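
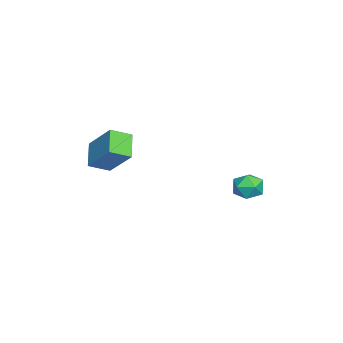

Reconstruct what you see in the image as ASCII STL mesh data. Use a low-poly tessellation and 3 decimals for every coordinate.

solid 
facet normal -0.732 0.602 0.318
outer loop
vertex -1.848 4.038 -2.93
vertex -1.922 3.544 -2.164
vertex -1.349 4.257 -2.195
endloop
endfacet
facet normal -0.274 0.957 -0.099
outer loop
vertex -1.848 4.038 -2.93
vertex -1.349 4.257 -2.195
vertex -0.971 4.279 -3.028
endloop
endfacet
facet normal -0.255 0.632 -0.732
outer loop
vertex -1.848 4.038 -2.93
vertex -0.971 4.279 -3.028
vertex -1.31 3.581 -3.512
endloop
endfacet
facet normal -0.702 0.075 -0.708
outer loop
vertex -1.848 4.038 -2.93
vertex -1.31 3.581 -3.512
vertex -1.897 3.126 -2.978
endloop
endfacet
facet normal -0.997 0.057 -0.060
outer loop
vertex -1.848 4.038 -2.93
vertex -1.897 3.126 -2.978
vertex -1.922 3.544 -2.164
endloop
endfacet
facet normal 0.375 0.906 0.194
outer loop
vertex -0.971 4.279 -3.028
vertex -1.349 4.257 -2.195
vertex -0.503 3.934 -2.322
endloop
endfacet
facet normal -0.367 0.332 0.869
outer loop
vertex -1.349 4.257 -2.195
vertex -1.922 3.544 -2.164
vertex -1.09 3.479 -1.788
endloop
endfacet
facet normal -0.794 -0.550 0.258
outer loop
vertex -1.922 3.544 -2.164
vertex -1.897 3.126 -2.978
vertex -1.429 2.781 -2.272
endloop
endfacet
facet normal -0.318 -0.520 -0.793
outer loop
vertex -1.897 3.126 -2.978
vertex -1.31 3.581 -3.512
vertex -1.051 2.803 -3.105
endloop
endfacet
facet normal 0.405 0.380 -0.832
outer loop
vertex -1.31 3.581 -3.512
vertex -0.971 4.279 -3.028
vertex -0.478 3.516 -3.136
endloop
endfacet
facet normal 0.702 -0.075 0.708
outer loop
vertex -0.552 3.022 -2.37
vertex -0.503 3.934 -2.322
vertex -1.09 3.479 -1.788
endloop
endfacet
facet normal 0.255 -0.632 0.732
outer loop
vertex -0.552 3.022 -2.37
vertex -1.09 3.479 -1.788
vertex -1.429 2.781 -2.272
endloop
endfacet
facet normal 0.274 -0.957 0.099
outer loop
vertex -0.552 3.022 -2.37
vertex -1.429 2.781 -2.272
vertex -1.051 2.803 -3.105
endloop
endfacet
facet normal 0.732 -0.602 -0.318
outer loop
vertex -0.552 3.022 -2.37
vertex -1.051 2.803 -3.105
vertex -0.478 3.516 -3.136
endloop
endfacet
facet normal 0.997 -0.057 0.060
outer loop
vertex -0.552 3.022 -2.37
vertex -0.478 3.516 -3.136
vertex -0.503 3.934 -2.322
endloop
endfacet
facet normal 0.318 0.520 0.793
outer loop
vertex -1.09 3.479 -1.788
vertex -0.503 3.934 -2.322
vertex -1.349 4.257 -2.195
endloop
endfacet
facet normal -0.405 -0.380 0.832
outer loop
vertex -1.429 2.781 -2.272
vertex -1.09 3.479 -1.788
vertex -1.922 3.544 -2.164
endloop
endfacet
facet normal -0.375 -0.906 -0.194
outer loop
vertex -1.051 2.803 -3.105
vertex -1.429 2.781 -2.272
vertex -1.897 3.126 -2.978
endloop
endfacet
facet normal 0.367 -0.332 -0.869
outer loop
vertex -0.478 3.516 -3.136
vertex -1.051 2.803 -3.105
vertex -1.31 3.581 -3.512
endloop
endfacet
facet normal 0.794 0.550 -0.258
outer loop
vertex -0.503 3.934 -2.322
vertex -0.478 3.516 -3.136
vertex -0.971 4.279 -3.028
endloop
endfacet
facet normal -0.807 -0.094 0.584
outer loop
vertex 2.353 -3.842 1.676
vertex 3.264 -2.66 3.125
vertex 1.877 -2.86 1.176
endloop
endfacet
facet normal -0.439 -0.567 -0.697
outer loop
vertex 3.096 -2.72 0.295
vertex 2.353 -3.842 1.676
vertex 1.877 -2.86 1.176
endloop
endfacet
facet normal -0.807 -0.093 0.584
outer loop
vertex 1.877 -2.86 1.176
vertex 3.264 -2.66 3.125
vertex 2.789 -1.679 2.625
endloop
endfacet
facet normal -0.396 0.818 -0.418
outer loop
vertex 2.789 -1.679 2.625
vertex 3.096 -2.72 0.295
vertex 1.877 -2.86 1.176
endloop
endfacet
facet normal 0.396 -0.818 0.418
outer loop
vertex 2.353 -3.842 1.676
vertex 4.483 -2.52 2.244
vertex 3.264 -2.66 3.125
endloop
endfacet
facet normal -0.438 -0.568 -0.697
outer loop
vertex 3.571 -3.701 0.795
vertex 2.353 -3.842 1.676
vertex 3.096 -2.72 0.295
endloop
endfacet
facet normal 0.396 -0.818 0.417
outer loop
vertex 3.571 -3.701 0.795
vertex 4.483 -2.52 2.244
vertex 2.353 -3.842 1.676
endloop
endfacet
facet normal 0.438 0.568 0.697
outer loop
vertex 3.264 -2.66 3.125
vertex 4.483 -2.52 2.244
vertex 2.789 -1.679 2.625
endloop
endfacet
facet normal -0.397 0.818 -0.418
outer loop
vertex 4.007 -1.538 1.744
vertex 3.096 -2.72 0.295
vertex 2.789 -1.679 2.625
endloop
endfacet
facet normal 0.438 0.567 0.697
outer loop
vertex 2.789 -1.679 2.625
vertex 4.483 -2.52 2.244
vertex 4.007 -1.538 1.744
endloop
endfacet
facet normal 0.807 0.093 -0.583
outer loop
vertex 4.007 -1.538 1.744
vertex 3.571 -3.701 0.795
vertex 3.096 -2.72 0.295
endloop
endfacet
facet normal 0.806 0.094 -0.584
outer loop
vertex 4.483 -2.52 2.244
vertex 3.571 -3.701 0.795
vertex 4.007 -1.538 1.744
endloop
endfacet

endsolid


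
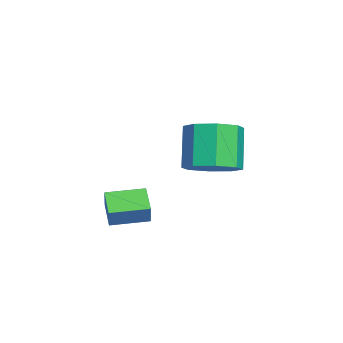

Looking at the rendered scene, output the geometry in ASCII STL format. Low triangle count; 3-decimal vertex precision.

solid 
facet normal -0.850 -0.162 0.501
outer loop
vertex 0.805 -1.725 -0.411
vertex 0.599 -0.334 -0.311
vertex 0.32 -1.738 -1.239
endloop
endfacet
facet normal 0.147 -0.987 -0.071
outer loop
vertex 1.221 -1.566 -1.769
vertex 0.805 -1.725 -0.411
vertex 0.32 -1.738 -1.239
endloop
endfacet
facet normal -0.850 -0.162 0.501
outer loop
vertex 0.32 -1.738 -1.239
vertex 0.599 -0.334 -0.311
vertex 0.114 -0.346 -1.139
endloop
endfacet
facet normal -0.505 -0.013 -0.863
outer loop
vertex 0.114 -0.346 -1.139
vertex 1.221 -1.566 -1.769
vertex 0.32 -1.738 -1.239
endloop
endfacet
facet normal 0.505 0.013 0.863
outer loop
vertex 0.805 -1.725 -0.411
vertex 1.5 -0.162 -0.841
vertex 0.599 -0.334 -0.311
endloop
endfacet
facet normal 0.146 -0.987 -0.071
outer loop
vertex 1.706 -1.554 -0.941
vertex 0.805 -1.725 -0.411
vertex 1.221 -1.566 -1.769
endloop
endfacet
facet normal 0.505 0.013 0.863
outer loop
vertex 1.706 -1.554 -0.941
vertex 1.5 -0.162 -0.841
vertex 0.805 -1.725 -0.411
endloop
endfacet
facet normal -0.146 0.987 0.071
outer loop
vertex 0.599 -0.334 -0.311
vertex 1.5 -0.162 -0.841
vertex 0.114 -0.346 -1.139
endloop
endfacet
facet normal -0.505 -0.013 -0.863
outer loop
vertex 1.015 -0.175 -1.669
vertex 1.221 -1.566 -1.769
vertex 0.114 -0.346 -1.139
endloop
endfacet
facet normal -0.146 0.987 0.070
outer loop
vertex 0.114 -0.346 -1.139
vertex 1.5 -0.162 -0.841
vertex 1.015 -0.175 -1.669
endloop
endfacet
facet normal 0.850 0.162 -0.501
outer loop
vertex 1.015 -0.175 -1.669
vertex 1.706 -1.554 -0.941
vertex 1.221 -1.566 -1.769
endloop
endfacet
facet normal 0.850 0.162 -0.501
outer loop
vertex 1.5 -0.162 -0.841
vertex 1.706 -1.554 -0.941
vertex 1.015 -0.175 -1.669
endloop
endfacet
facet normal 0.521 -0.030 -0.853
outer loop
vertex -1.47 1.256 -0.196
vertex -2.175 1.952 -0.651
vertex -1.247 2.052 -0.088
endloop
endfacet
facet normal 0.811 -0.296 0.505
outer loop
vertex -1.47 1.256 -0.196
vertex -1.247 2.052 -0.088
vertex -2.46 1.312 1.425
endloop
endfacet
facet normal 0.811 -0.295 0.506
outer loop
vertex -2.46 1.312 1.425
vertex -1.247 2.052 -0.088
vertex -2.237 2.109 1.533
endloop
endfacet
facet normal -0.520 0.030 0.854
outer loop
vertex -2.46 1.312 1.425
vertex -2.237 2.109 1.533
vertex -3.165 2.008 0.971
endloop
endfacet
facet normal 0.521 -0.029 -0.853
outer loop
vertex -1.247 2.052 -0.088
vertex -2.175 1.952 -0.651
vertex -1.568 2.79 -0.309
endloop
endfacet
facet normal 0.762 0.466 0.449
outer loop
vertex -1.247 2.052 -0.088
vertex -1.568 2.79 -0.309
vertex -2.237 2.109 1.533
endloop
endfacet
facet normal 0.762 0.466 0.449
outer loop
vertex -2.237 2.109 1.533
vertex -1.568 2.79 -0.309
vertex -2.557 2.846 1.312
endloop
endfacet
facet normal -0.520 0.030 0.854
outer loop
vertex -2.237 2.109 1.533
vertex -2.557 2.846 1.312
vertex -3.165 2.008 0.971
endloop
endfacet
facet normal 0.521 -0.029 -0.853
outer loop
vertex -1.568 2.79 -0.309
vertex -2.175 1.952 -0.651
vertex -2.244 3.037 -0.73
endloop
endfacet
facet normal 0.268 0.955 0.130
outer loop
vertex -1.568 2.79 -0.309
vertex -2.244 3.037 -0.73
vertex -2.557 2.846 1.312
endloop
endfacet
facet normal 0.267 0.955 0.130
outer loop
vertex -2.557 2.846 1.312
vertex -2.244 3.037 -0.73
vertex -3.234 3.093 0.891
endloop
endfacet
facet normal -0.520 0.030 0.854
outer loop
vertex -2.557 2.846 1.312
vertex -3.234 3.093 0.891
vertex -3.165 2.008 0.971
endloop
endfacet
facet normal 0.521 -0.029 -0.853
outer loop
vertex -2.244 3.037 -0.73
vertex -2.175 1.952 -0.651
vertex -2.88 2.648 -1.105
endloop
endfacet
facet normal -0.384 0.884 -0.265
outer loop
vertex -2.244 3.037 -0.73
vertex -2.88 2.648 -1.105
vertex -3.234 3.093 0.891
endloop
endfacet
facet normal -0.384 0.884 -0.265
outer loop
vertex -3.234 3.093 0.891
vertex -2.88 2.648 -1.105
vertex -3.87 2.704 0.516
endloop
endfacet
facet normal -0.521 0.030 0.853
outer loop
vertex -3.234 3.093 0.891
vertex -3.87 2.704 0.516
vertex -3.165 2.008 0.971
endloop
endfacet
facet normal 0.520 -0.030 -0.854
outer loop
vertex -2.88 2.648 -1.105
vertex -2.175 1.952 -0.651
vertex -3.103 1.851 -1.213
endloop
endfacet
facet normal -0.811 0.295 -0.505
outer loop
vertex -2.88 2.648 -1.105
vertex -3.103 1.851 -1.213
vertex -3.87 2.704 0.516
endloop
endfacet
facet normal -0.811 0.296 -0.505
outer loop
vertex -3.87 2.704 0.516
vertex -3.103 1.851 -1.213
vertex -4.093 1.908 0.408
endloop
endfacet
facet normal -0.521 0.030 0.853
outer loop
vertex -3.87 2.704 0.516
vertex -4.093 1.908 0.408
vertex -3.165 2.008 0.971
endloop
endfacet
facet normal 0.520 -0.030 -0.854
outer loop
vertex -3.103 1.851 -1.213
vertex -2.175 1.952 -0.651
vertex -2.783 1.114 -0.992
endloop
endfacet
facet normal -0.762 -0.466 -0.449
outer loop
vertex -3.103 1.851 -1.213
vertex -2.783 1.114 -0.992
vertex -4.093 1.908 0.408
endloop
endfacet
facet normal -0.762 -0.466 -0.449
outer loop
vertex -4.093 1.908 0.408
vertex -2.783 1.114 -0.992
vertex -3.772 1.17 0.629
endloop
endfacet
facet normal -0.521 0.029 0.853
outer loop
vertex -4.093 1.908 0.408
vertex -3.772 1.17 0.629
vertex -3.165 2.008 0.971
endloop
endfacet
facet normal 0.520 -0.030 -0.854
outer loop
vertex -2.783 1.114 -0.992
vertex -2.175 1.952 -0.651
vertex -2.106 0.867 -0.571
endloop
endfacet
facet normal -0.267 -0.955 -0.130
outer loop
vertex -2.783 1.114 -0.992
vertex -2.106 0.867 -0.571
vertex -3.772 1.17 0.629
endloop
endfacet
facet normal -0.268 -0.955 -0.130
outer loop
vertex -3.772 1.17 0.629
vertex -2.106 0.867 -0.571
vertex -3.096 0.923 1.05
endloop
endfacet
facet normal -0.521 0.029 0.853
outer loop
vertex -3.772 1.17 0.629
vertex -3.096 0.923 1.05
vertex -3.165 2.008 0.971
endloop
endfacet
facet normal 0.521 -0.030 -0.853
outer loop
vertex -2.106 0.867 -0.571
vertex -2.175 1.952 -0.651
vertex -1.47 1.256 -0.196
endloop
endfacet
facet normal 0.384 -0.884 0.265
outer loop
vertex -2.106 0.867 -0.571
vertex -1.47 1.256 -0.196
vertex -3.096 0.923 1.05
endloop
endfacet
facet normal 0.384 -0.884 0.265
outer loop
vertex -3.096 0.923 1.05
vertex -1.47 1.256 -0.196
vertex -2.46 1.312 1.425
endloop
endfacet
facet normal -0.521 0.029 0.853
outer loop
vertex -3.096 0.923 1.05
vertex -2.46 1.312 1.425
vertex -3.165 2.008 0.971
endloop
endfacet

endsolid


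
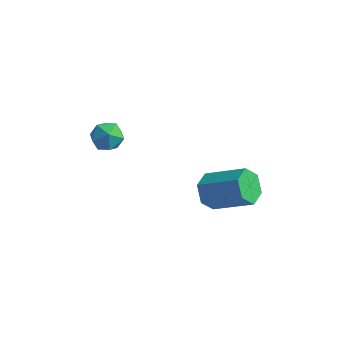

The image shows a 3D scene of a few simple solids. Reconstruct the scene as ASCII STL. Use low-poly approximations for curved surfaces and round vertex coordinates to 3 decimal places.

solid 
facet normal -0.901 0.245 0.357
outer loop
vertex -2.444 -2.371 1.203
vertex -2.138 -2.319 1.939
vertex -2.151 -1.676 1.465
endloop
endfacet
facet normal -0.826 0.467 -0.316
outer loop
vertex -2.444 -2.371 1.203
vertex -2.151 -1.676 1.465
vertex -2.001 -1.916 0.718
endloop
endfacet
facet normal -0.684 -0.103 -0.722
outer loop
vertex -2.444 -2.371 1.203
vertex -2.001 -1.916 0.718
vertex -1.895 -2.708 0.731
endloop
endfacet
facet normal -0.673 -0.677 -0.299
outer loop
vertex -2.444 -2.371 1.203
vertex -1.895 -2.708 0.731
vertex -1.98 -2.957 1.485
endloop
endfacet
facet normal -0.807 -0.462 0.368
outer loop
vertex -2.444 -2.371 1.203
vertex -1.98 -2.957 1.485
vertex -2.138 -2.319 1.939
endloop
endfacet
facet normal -0.260 0.903 -0.342
outer loop
vertex -2.001 -1.916 0.718
vertex -2.151 -1.676 1.465
vertex -1.42 -1.583 1.155
endloop
endfacet
facet normal -0.383 0.543 0.747
outer loop
vertex -2.151 -1.676 1.465
vertex -2.138 -2.319 1.939
vertex -1.505 -1.832 1.909
endloop
endfacet
facet normal -0.231 -0.601 0.765
outer loop
vertex -2.138 -2.319 1.939
vertex -1.98 -2.957 1.485
vertex -1.399 -2.624 1.922
endloop
endfacet
facet normal -0.013 -0.949 -0.315
outer loop
vertex -1.98 -2.957 1.485
vertex -1.895 -2.708 0.731
vertex -1.249 -2.864 1.175
endloop
endfacet
facet normal -0.031 -0.021 -0.999
outer loop
vertex -1.895 -2.708 0.731
vertex -2.001 -1.916 0.718
vertex -1.262 -2.221 0.701
endloop
endfacet
facet normal 0.673 0.677 0.299
outer loop
vertex -0.956 -2.169 1.437
vertex -1.42 -1.583 1.155
vertex -1.505 -1.832 1.909
endloop
endfacet
facet normal 0.684 0.103 0.722
outer loop
vertex -0.956 -2.169 1.437
vertex -1.505 -1.832 1.909
vertex -1.399 -2.624 1.922
endloop
endfacet
facet normal 0.826 -0.467 0.316
outer loop
vertex -0.956 -2.169 1.437
vertex -1.399 -2.624 1.922
vertex -1.249 -2.864 1.175
endloop
endfacet
facet normal 0.901 -0.245 -0.357
outer loop
vertex -0.956 -2.169 1.437
vertex -1.249 -2.864 1.175
vertex -1.262 -2.221 0.701
endloop
endfacet
facet normal 0.807 0.462 -0.368
outer loop
vertex -0.956 -2.169 1.437
vertex -1.262 -2.221 0.701
vertex -1.42 -1.583 1.155
endloop
endfacet
facet normal 0.013 0.949 0.315
outer loop
vertex -1.505 -1.832 1.909
vertex -1.42 -1.583 1.155
vertex -2.151 -1.676 1.465
endloop
endfacet
facet normal 0.031 0.021 0.999
outer loop
vertex -1.399 -2.624 1.922
vertex -1.505 -1.832 1.909
vertex -2.138 -2.319 1.939
endloop
endfacet
facet normal 0.260 -0.903 0.342
outer loop
vertex -1.249 -2.864 1.175
vertex -1.399 -2.624 1.922
vertex -1.98 -2.957 1.485
endloop
endfacet
facet normal 0.383 -0.543 -0.747
outer loop
vertex -1.262 -2.221 0.701
vertex -1.249 -2.864 1.175
vertex -1.895 -2.708 0.731
endloop
endfacet
facet normal 0.231 0.601 -0.765
outer loop
vertex -1.42 -1.583 1.155
vertex -1.262 -2.221 0.701
vertex -2.001 -1.916 0.718
endloop
endfacet
facet normal -0.852 -0.112 -0.512
outer loop
vertex 2.624 -0.418 -2.58
vertex 2.271 -0.833 -1.902
vertex 2.198 0.031 -1.969
endloop
endfacet
facet normal 0.186 0.849 -0.494
outer loop
vertex 2.624 -0.418 -2.58
vertex 2.198 0.031 -1.969
vertex 4.362 -0.191 -1.536
endloop
endfacet
facet normal 0.186 0.849 -0.494
outer loop
vertex 4.362 -0.191 -1.536
vertex 2.198 0.031 -1.969
vertex 3.936 0.258 -0.925
endloop
endfacet
facet normal 0.852 0.112 0.512
outer loop
vertex 4.362 -0.191 -1.536
vertex 3.936 0.258 -0.925
vertex 4.009 -0.607 -0.858
endloop
endfacet
facet normal -0.852 -0.112 -0.511
outer loop
vertex 2.198 0.031 -1.969
vertex 2.271 -0.833 -1.902
vertex 1.845 -0.384 -1.29
endloop
endfacet
facet normal -0.331 0.872 0.361
outer loop
vertex 2.198 0.031 -1.969
vertex 1.845 -0.384 -1.29
vertex 3.936 0.258 -0.925
endloop
endfacet
facet normal -0.331 0.872 0.361
outer loop
vertex 3.936 0.258 -0.925
vertex 1.845 -0.384 -1.29
vertex 3.583 -0.157 -0.247
endloop
endfacet
facet normal 0.852 0.112 0.512
outer loop
vertex 3.936 0.258 -0.925
vertex 3.583 -0.157 -0.247
vertex 4.009 -0.607 -0.858
endloop
endfacet
facet normal -0.852 -0.111 -0.512
outer loop
vertex 1.845 -0.384 -1.29
vertex 2.271 -0.833 -1.902
vertex 1.918 -1.249 -1.224
endloop
endfacet
facet normal -0.517 0.022 0.856
outer loop
vertex 1.845 -0.384 -1.29
vertex 1.918 -1.249 -1.224
vertex 3.583 -0.157 -0.247
endloop
endfacet
facet normal -0.517 0.023 0.856
outer loop
vertex 3.583 -0.157 -0.247
vertex 1.918 -1.249 -1.224
vertex 3.656 -1.022 -0.18
endloop
endfacet
facet normal 0.852 0.112 0.512
outer loop
vertex 3.583 -0.157 -0.247
vertex 3.656 -1.022 -0.18
vertex 4.009 -0.607 -0.858
endloop
endfacet
facet normal -0.852 -0.112 -0.512
outer loop
vertex 1.918 -1.249 -1.224
vertex 2.271 -0.833 -1.902
vertex 2.344 -1.698 -1.835
endloop
endfacet
facet normal -0.186 -0.849 0.494
outer loop
vertex 1.918 -1.249 -1.224
vertex 2.344 -1.698 -1.835
vertex 3.656 -1.022 -0.18
endloop
endfacet
facet normal -0.186 -0.849 0.494
outer loop
vertex 3.656 -1.022 -0.18
vertex 2.344 -1.698 -1.835
vertex 4.082 -1.471 -0.791
endloop
endfacet
facet normal 0.852 0.112 0.512
outer loop
vertex 3.656 -1.022 -0.18
vertex 4.082 -1.471 -0.791
vertex 4.009 -0.607 -0.858
endloop
endfacet
facet normal -0.852 -0.112 -0.512
outer loop
vertex 2.344 -1.698 -1.835
vertex 2.271 -0.833 -1.902
vertex 2.697 -1.283 -2.513
endloop
endfacet
facet normal 0.331 -0.872 -0.361
outer loop
vertex 2.344 -1.698 -1.835
vertex 2.697 -1.283 -2.513
vertex 4.082 -1.471 -0.791
endloop
endfacet
facet normal 0.331 -0.872 -0.361
outer loop
vertex 4.082 -1.471 -0.791
vertex 2.697 -1.283 -2.513
vertex 4.435 -1.056 -1.47
endloop
endfacet
facet normal 0.852 0.112 0.511
outer loop
vertex 4.082 -1.471 -0.791
vertex 4.435 -1.056 -1.47
vertex 4.009 -0.607 -0.858
endloop
endfacet
facet normal -0.852 -0.112 -0.512
outer loop
vertex 2.697 -1.283 -2.513
vertex 2.271 -0.833 -1.902
vertex 2.624 -0.418 -2.58
endloop
endfacet
facet normal 0.517 -0.023 -0.856
outer loop
vertex 2.697 -1.283 -2.513
vertex 2.624 -0.418 -2.58
vertex 4.435 -1.056 -1.47
endloop
endfacet
facet normal 0.517 -0.022 -0.856
outer loop
vertex 4.435 -1.056 -1.47
vertex 2.624 -0.418 -2.58
vertex 4.362 -0.191 -1.536
endloop
endfacet
facet normal 0.852 0.111 0.512
outer loop
vertex 4.435 -1.056 -1.47
vertex 4.362 -0.191 -1.536
vertex 4.009 -0.607 -0.858
endloop
endfacet

endsolid


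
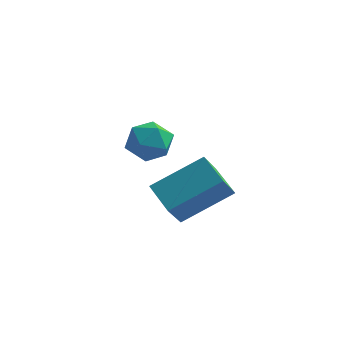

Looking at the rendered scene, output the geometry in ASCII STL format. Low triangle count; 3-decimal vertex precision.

solid 
facet normal -0.729 -0.471 -0.497
outer loop
vertex 3.302 -2.041 0.711
vertex 2.653 -1.417 1.071
vertex 3.448 -1.431 -0.081
endloop
endfacet
facet normal 0.669 -0.643 -0.372
outer loop
vertex 4.607 -0.683 0.709
vertex 3.302 -2.041 0.711
vertex 3.448 -1.431 -0.081
endloop
endfacet
facet normal -0.729 -0.471 -0.497
outer loop
vertex 3.448 -1.431 -0.081
vertex 2.653 -1.417 1.071
vertex 2.799 -0.807 0.279
endloop
endfacet
facet normal 0.145 0.603 -0.784
outer loop
vertex 2.799 -0.807 0.279
vertex 4.607 -0.683 0.709
vertex 3.448 -1.431 -0.081
endloop
endfacet
facet normal -0.145 -0.603 0.784
outer loop
vertex 3.302 -2.041 0.711
vertex 3.812 -0.669 1.861
vertex 2.653 -1.417 1.071
endloop
endfacet
facet normal 0.669 -0.643 -0.372
outer loop
vertex 4.461 -1.293 1.501
vertex 3.302 -2.041 0.711
vertex 4.607 -0.683 0.709
endloop
endfacet
facet normal -0.145 -0.603 0.784
outer loop
vertex 4.461 -1.293 1.501
vertex 3.812 -0.669 1.861
vertex 3.302 -2.041 0.711
endloop
endfacet
facet normal -0.669 0.643 0.372
outer loop
vertex 2.653 -1.417 1.071
vertex 3.812 -0.669 1.861
vertex 2.799 -0.807 0.279
endloop
endfacet
facet normal 0.145 0.603 -0.784
outer loop
vertex 3.958 -0.059 1.069
vertex 4.607 -0.683 0.709
vertex 2.799 -0.807 0.279
endloop
endfacet
facet normal -0.669 0.643 0.372
outer loop
vertex 2.799 -0.807 0.279
vertex 3.812 -0.669 1.861
vertex 3.958 -0.059 1.069
endloop
endfacet
facet normal 0.729 0.471 0.497
outer loop
vertex 3.958 -0.059 1.069
vertex 4.461 -1.293 1.501
vertex 4.607 -0.683 0.709
endloop
endfacet
facet normal 0.729 0.471 0.497
outer loop
vertex 3.812 -0.669 1.861
vertex 4.461 -1.293 1.501
vertex 3.958 -0.059 1.069
endloop
endfacet
facet normal 0.358 0.907 0.220
outer loop
vertex 1.826 2.133 0.51
vertex 1.721 2.008 1.195
vertex 2.336 1.838 0.897
endloop
endfacet
facet normal 0.660 0.651 -0.374
outer loop
vertex 1.826 2.133 0.51
vertex 2.336 1.838 0.897
vertex 2.204 1.599 0.247
endloop
endfacet
facet normal 0.142 0.516 -0.845
outer loop
vertex 1.826 2.133 0.51
vertex 2.204 1.599 0.247
vertex 1.507 1.622 0.144
endloop
endfacet
facet normal -0.481 0.689 -0.542
outer loop
vertex 1.826 2.133 0.51
vertex 1.507 1.622 0.144
vertex 1.209 1.875 0.73
endloop
endfacet
facet normal -0.348 0.930 0.117
outer loop
vertex 1.826 2.133 0.51
vertex 1.209 1.875 0.73
vertex 1.721 2.008 1.195
endloop
endfacet
facet normal 0.977 0.031 -0.210
outer loop
vertex 2.204 1.599 0.247
vertex 2.336 1.838 0.897
vertex 2.331 1.145 0.77
endloop
endfacet
facet normal 0.487 0.447 0.750
outer loop
vertex 2.336 1.838 0.897
vertex 1.721 2.008 1.195
vertex 2.033 1.398 1.356
endloop
endfacet
facet normal -0.653 0.486 0.580
outer loop
vertex 1.721 2.008 1.195
vertex 1.209 1.875 0.73
vertex 1.336 1.421 1.253
endloop
endfacet
facet normal -0.870 0.095 -0.483
outer loop
vertex 1.209 1.875 0.73
vertex 1.507 1.622 0.144
vertex 1.204 1.182 0.603
endloop
endfacet
facet normal 0.138 -0.186 -0.973
outer loop
vertex 1.507 1.622 0.144
vertex 2.204 1.599 0.247
vertex 1.819 1.012 0.305
endloop
endfacet
facet normal 0.481 -0.689 0.542
outer loop
vertex 1.714 0.887 0.99
vertex 2.331 1.145 0.77
vertex 2.033 1.398 1.356
endloop
endfacet
facet normal -0.142 -0.516 0.845
outer loop
vertex 1.714 0.887 0.99
vertex 2.033 1.398 1.356
vertex 1.336 1.421 1.253
endloop
endfacet
facet normal -0.660 -0.651 0.374
outer loop
vertex 1.714 0.887 0.99
vertex 1.336 1.421 1.253
vertex 1.204 1.182 0.603
endloop
endfacet
facet normal -0.358 -0.907 -0.220
outer loop
vertex 1.714 0.887 0.99
vertex 1.204 1.182 0.603
vertex 1.819 1.012 0.305
endloop
endfacet
facet normal 0.348 -0.930 -0.117
outer loop
vertex 1.714 0.887 0.99
vertex 1.819 1.012 0.305
vertex 2.331 1.145 0.77
endloop
endfacet
facet normal 0.870 -0.095 0.483
outer loop
vertex 2.033 1.398 1.356
vertex 2.331 1.145 0.77
vertex 2.336 1.838 0.897
endloop
endfacet
facet normal -0.138 0.186 0.973
outer loop
vertex 1.336 1.421 1.253
vertex 2.033 1.398 1.356
vertex 1.721 2.008 1.195
endloop
endfacet
facet normal -0.977 -0.031 0.210
outer loop
vertex 1.204 1.182 0.603
vertex 1.336 1.421 1.253
vertex 1.209 1.875 0.73
endloop
endfacet
facet normal -0.487 -0.447 -0.750
outer loop
vertex 1.819 1.012 0.305
vertex 1.204 1.182 0.603
vertex 1.507 1.622 0.144
endloop
endfacet
facet normal 0.653 -0.486 -0.580
outer loop
vertex 2.331 1.145 0.77
vertex 1.819 1.012 0.305
vertex 2.204 1.599 0.247
endloop
endfacet

endsolid


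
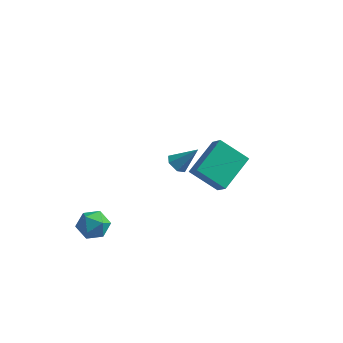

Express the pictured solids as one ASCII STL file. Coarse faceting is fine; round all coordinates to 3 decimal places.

solid 
facet normal -0.263 0.867 0.423
outer loop
vertex -3.956 -1.393 -2.247
vertex -4.605 -1.831 -1.753
vertex -3.75 -1.737 -1.413
endloop
endfacet
facet normal 0.429 0.867 0.252
outer loop
vertex -3.956 -1.393 -2.247
vertex -3.75 -1.737 -1.413
vertex -3.152 -1.83 -2.113
endloop
endfacet
facet normal 0.483 0.750 -0.451
outer loop
vertex -3.956 -1.393 -2.247
vertex -3.152 -1.83 -2.113
vertex -3.638 -1.982 -2.886
endloop
endfacet
facet normal -0.177 0.678 -0.713
outer loop
vertex -3.956 -1.393 -2.247
vertex -3.638 -1.982 -2.886
vertex -4.536 -1.982 -2.663
endloop
endfacet
facet normal -0.638 0.750 -0.173
outer loop
vertex -3.956 -1.393 -2.247
vertex -4.536 -1.982 -2.663
vertex -4.605 -1.831 -1.753
endloop
endfacet
facet normal 0.741 0.321 0.590
outer loop
vertex -3.152 -1.83 -2.113
vertex -3.75 -1.737 -1.413
vertex -3.304 -2.538 -1.537
endloop
endfacet
facet normal -0.380 0.322 0.867
outer loop
vertex -3.75 -1.737 -1.413
vertex -4.605 -1.831 -1.753
vertex -4.202 -2.538 -1.314
endloop
endfacet
facet normal -0.986 0.133 -0.097
outer loop
vertex -4.605 -1.831 -1.753
vertex -4.536 -1.982 -2.663
vertex -4.688 -2.69 -2.087
endloop
endfacet
facet normal -0.241 0.016 -0.970
outer loop
vertex -4.536 -1.982 -2.663
vertex -3.638 -1.982 -2.886
vertex -4.09 -2.783 -2.787
endloop
endfacet
facet normal 0.827 0.132 -0.546
outer loop
vertex -3.638 -1.982 -2.886
vertex -3.152 -1.83 -2.113
vertex -3.235 -2.689 -2.447
endloop
endfacet
facet normal 0.177 -0.678 0.713
outer loop
vertex -3.884 -3.127 -1.953
vertex -3.304 -2.538 -1.537
vertex -4.202 -2.538 -1.314
endloop
endfacet
facet normal -0.483 -0.750 0.451
outer loop
vertex -3.884 -3.127 -1.953
vertex -4.202 -2.538 -1.314
vertex -4.688 -2.69 -2.087
endloop
endfacet
facet normal -0.429 -0.867 -0.252
outer loop
vertex -3.884 -3.127 -1.953
vertex -4.688 -2.69 -2.087
vertex -4.09 -2.783 -2.787
endloop
endfacet
facet normal 0.263 -0.867 -0.423
outer loop
vertex -3.884 -3.127 -1.953
vertex -4.09 -2.783 -2.787
vertex -3.235 -2.689 -2.447
endloop
endfacet
facet normal 0.638 -0.750 0.173
outer loop
vertex -3.884 -3.127 -1.953
vertex -3.235 -2.689 -2.447
vertex -3.304 -2.538 -1.537
endloop
endfacet
facet normal 0.241 -0.016 0.970
outer loop
vertex -4.202 -2.538 -1.314
vertex -3.304 -2.538 -1.537
vertex -3.75 -1.737 -1.413
endloop
endfacet
facet normal -0.827 -0.132 0.546
outer loop
vertex -4.688 -2.69 -2.087
vertex -4.202 -2.538 -1.314
vertex -4.605 -1.831 -1.753
endloop
endfacet
facet normal -0.741 -0.321 -0.590
outer loop
vertex -4.09 -2.783 -2.787
vertex -4.688 -2.69 -2.087
vertex -4.536 -1.982 -2.663
endloop
endfacet
facet normal 0.380 -0.322 -0.867
outer loop
vertex -3.235 -2.689 -2.447
vertex -4.09 -2.783 -2.787
vertex -3.638 -1.982 -2.886
endloop
endfacet
facet normal 0.986 -0.133 0.097
outer loop
vertex -3.304 -2.538 -1.537
vertex -3.235 -2.689 -2.447
vertex -3.152 -1.83 -2.113
endloop
endfacet
facet normal -0.802 -0.042 0.596
outer loop
vertex 1.536 -2.774 4.123
vertex 2.104 -0.949 5.016
vertex 0.992 -2.264 3.426
endloop
endfacet
facet normal -0.269 -0.865 -0.423
outer loop
vertex 2.396 -2.191 2.384
vertex 1.536 -2.774 4.123
vertex 0.992 -2.264 3.426
endloop
endfacet
facet normal -0.802 -0.042 0.596
outer loop
vertex 0.992 -2.264 3.426
vertex 2.104 -0.949 5.016
vertex 1.56 -0.439 4.32
endloop
endfacet
facet normal -0.533 0.500 -0.683
outer loop
vertex 1.56 -0.439 4.32
vertex 2.396 -2.191 2.384
vertex 0.992 -2.264 3.426
endloop
endfacet
facet normal 0.533 -0.500 0.683
outer loop
vertex 1.536 -2.774 4.123
vertex 3.508 -0.876 3.974
vertex 2.104 -0.949 5.016
endloop
endfacet
facet normal -0.269 -0.865 -0.423
outer loop
vertex 2.94 -2.701 3.08
vertex 1.536 -2.774 4.123
vertex 2.396 -2.191 2.384
endloop
endfacet
facet normal 0.533 -0.500 0.682
outer loop
vertex 2.94 -2.701 3.08
vertex 3.508 -0.876 3.974
vertex 1.536 -2.774 4.123
endloop
endfacet
facet normal 0.269 0.865 0.423
outer loop
vertex 2.104 -0.949 5.016
vertex 3.508 -0.876 3.974
vertex 1.56 -0.439 4.32
endloop
endfacet
facet normal -0.533 0.500 -0.683
outer loop
vertex 2.964 -0.366 3.277
vertex 2.396 -2.191 2.384
vertex 1.56 -0.439 4.32
endloop
endfacet
facet normal 0.269 0.865 0.423
outer loop
vertex 1.56 -0.439 4.32
vertex 3.508 -0.876 3.974
vertex 2.964 -0.366 3.277
endloop
endfacet
facet normal 0.802 0.042 -0.596
outer loop
vertex 2.964 -0.366 3.277
vertex 2.94 -2.701 3.08
vertex 2.396 -2.191 2.384
endloop
endfacet
facet normal 0.802 0.042 -0.595
outer loop
vertex 3.508 -0.876 3.974
vertex 2.94 -2.701 3.08
vertex 2.964 -0.366 3.277
endloop
endfacet
facet normal -0.649 -0.247 -0.720
outer loop
vertex -1.115 3.388 -1.86
vertex -1.61 3.535 -1.464
vertex -1.355 3.992 -1.851
endloop
endfacet
facet normal 0.845 0.342 -0.412
outer loop
vertex -1.115 3.388 -1.86
vertex -1.355 3.992 -1.851
vertex -0.59 3.925 -0.336
endloop
endfacet
facet normal -0.648 -0.248 -0.720
outer loop
vertex -1.355 3.992 -1.851
vertex -1.61 3.535 -1.464
vertex -1.85 4.139 -1.456
endloop
endfacet
facet normal 0.230 0.970 -0.073
outer loop
vertex -1.355 3.992 -1.851
vertex -1.85 4.139 -1.456
vertex -0.59 3.925 -0.336
endloop
endfacet
facet normal -0.649 -0.248 -0.719
outer loop
vertex -1.85 4.139 -1.456
vertex -1.61 3.535 -1.464
vertex -2.104 3.683 -1.069
endloop
endfacet
facet normal -0.395 0.712 0.580
outer loop
vertex -1.85 4.139 -1.456
vertex -2.104 3.683 -1.069
vertex -0.59 3.925 -0.336
endloop
endfacet
facet normal -0.649 -0.247 -0.719
outer loop
vertex -2.104 3.683 -1.069
vertex -1.61 3.535 -1.464
vertex -1.864 3.079 -1.078
endloop
endfacet
facet normal -0.406 -0.175 0.897
outer loop
vertex -2.104 3.683 -1.069
vertex -1.864 3.079 -1.078
vertex -0.59 3.925 -0.336
endloop
endfacet
facet normal -0.648 -0.248 -0.720
outer loop
vertex -1.864 3.079 -1.078
vertex -1.61 3.535 -1.464
vertex -1.369 2.931 -1.473
endloop
endfacet
facet normal 0.207 -0.802 0.560
outer loop
vertex -1.864 3.079 -1.078
vertex -1.369 2.931 -1.473
vertex -0.59 3.925 -0.336
endloop
endfacet
facet normal -0.649 -0.248 -0.719
outer loop
vertex -1.369 2.931 -1.473
vertex -1.61 3.535 -1.464
vertex -1.115 3.388 -1.86
endloop
endfacet
facet normal 0.834 -0.544 -0.095
outer loop
vertex -1.369 2.931 -1.473
vertex -1.115 3.388 -1.86
vertex -0.59 3.925 -0.336
endloop
endfacet

endsolid


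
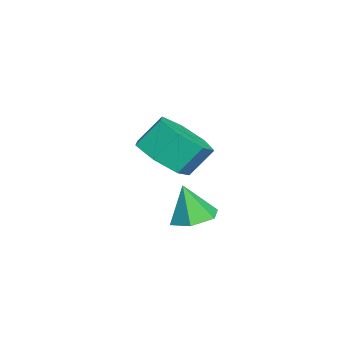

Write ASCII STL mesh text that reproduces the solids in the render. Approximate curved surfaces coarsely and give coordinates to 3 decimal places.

solid 
facet normal 0.234 -0.598 -0.767
outer loop
vertex -1.093 1.989 -0.452
vertex -1.97 1.451 -0.3
vertex -1.817 2.284 -0.903
endloop
endfacet
facet normal 0.550 0.732 -0.404
outer loop
vertex -1.093 1.989 -0.452
vertex -1.817 2.284 -0.903
vertex -1.373 2.707 0.468
endloop
endfacet
facet normal 0.550 0.732 -0.404
outer loop
vertex -1.373 2.707 0.468
vertex -1.817 2.284 -0.903
vertex -2.097 3.002 0.017
endloop
endfacet
facet normal -0.234 0.598 0.767
outer loop
vertex -1.373 2.707 0.468
vertex -2.097 3.002 0.017
vertex -2.25 2.169 0.62
endloop
endfacet
facet normal 0.234 -0.598 -0.767
outer loop
vertex -1.817 2.284 -0.903
vertex -1.97 1.451 -0.3
vertex -2.656 1.952 -0.9
endloop
endfacet
facet normal -0.284 0.712 -0.642
outer loop
vertex -1.817 2.284 -0.903
vertex -2.656 1.952 -0.9
vertex -2.097 3.002 0.017
endloop
endfacet
facet normal -0.284 0.712 -0.642
outer loop
vertex -2.097 3.002 0.017
vertex -2.656 1.952 -0.9
vertex -2.936 2.67 0.02
endloop
endfacet
facet normal -0.234 0.598 0.767
outer loop
vertex -2.097 3.002 0.017
vertex -2.936 2.67 0.02
vertex -2.25 2.169 0.62
endloop
endfacet
facet normal 0.233 -0.598 -0.767
outer loop
vertex -2.656 1.952 -0.9
vertex -1.97 1.451 -0.3
vertex -2.979 1.243 -0.445
endloop
endfacet
facet normal -0.904 0.157 -0.398
outer loop
vertex -2.656 1.952 -0.9
vertex -2.979 1.243 -0.445
vertex -2.936 2.67 0.02
endloop
endfacet
facet normal -0.904 0.157 -0.398
outer loop
vertex -2.936 2.67 0.02
vertex -2.979 1.243 -0.445
vertex -3.259 1.961 0.475
endloop
endfacet
facet normal -0.233 0.598 0.767
outer loop
vertex -2.936 2.67 0.02
vertex -3.259 1.961 0.475
vertex -2.25 2.169 0.62
endloop
endfacet
facet normal 0.233 -0.598 -0.767
outer loop
vertex -2.979 1.243 -0.445
vertex -1.97 1.451 -0.3
vertex -2.542 0.69 0.119
endloop
endfacet
facet normal -0.843 -0.517 0.147
outer loop
vertex -2.979 1.243 -0.445
vertex -2.542 0.69 0.119
vertex -3.259 1.961 0.475
endloop
endfacet
facet normal -0.843 -0.517 0.147
outer loop
vertex -3.259 1.961 0.475
vertex -2.542 0.69 0.119
vertex -2.822 1.408 1.039
endloop
endfacet
facet normal -0.233 0.598 0.767
outer loop
vertex -3.259 1.961 0.475
vertex -2.822 1.408 1.039
vertex -2.25 2.169 0.62
endloop
endfacet
facet normal 0.234 -0.598 -0.766
outer loop
vertex -2.542 0.69 0.119
vertex -1.97 1.451 -0.3
vertex -1.674 0.711 0.368
endloop
endfacet
facet normal -0.147 -0.801 0.580
outer loop
vertex -2.542 0.69 0.119
vertex -1.674 0.711 0.368
vertex -2.822 1.408 1.039
endloop
endfacet
facet normal -0.148 -0.801 0.579
outer loop
vertex -2.822 1.408 1.039
vertex -1.674 0.711 0.368
vertex -1.955 1.428 1.288
endloop
endfacet
facet normal -0.234 0.598 0.767
outer loop
vertex -2.822 1.408 1.039
vertex -1.955 1.428 1.288
vertex -2.25 2.169 0.62
endloop
endfacet
facet normal 0.234 -0.598 -0.766
outer loop
vertex -1.674 0.711 0.368
vertex -1.97 1.451 -0.3
vertex -1.03 1.289 0.113
endloop
endfacet
facet normal 0.660 -0.481 0.577
outer loop
vertex -1.674 0.711 0.368
vertex -1.03 1.289 0.113
vertex -1.955 1.428 1.288
endloop
endfacet
facet normal 0.660 -0.482 0.576
outer loop
vertex -1.955 1.428 1.288
vertex -1.03 1.289 0.113
vertex -1.31 2.006 1.033
endloop
endfacet
facet normal -0.233 0.598 0.767
outer loop
vertex -1.955 1.428 1.288
vertex -1.31 2.006 1.033
vertex -2.25 2.169 0.62
endloop
endfacet
facet normal 0.234 -0.598 -0.767
outer loop
vertex -1.03 1.289 0.113
vertex -1.97 1.451 -0.3
vertex -1.093 1.989 -0.452
endloop
endfacet
facet normal 0.970 0.200 0.139
outer loop
vertex -1.03 1.289 0.113
vertex -1.093 1.989 -0.452
vertex -1.31 2.006 1.033
endloop
endfacet
facet normal 0.970 0.200 0.139
outer loop
vertex -1.31 2.006 1.033
vertex -1.093 1.989 -0.452
vertex -1.373 2.707 0.468
endloop
endfacet
facet normal -0.233 0.597 0.767
outer loop
vertex -1.31 2.006 1.033
vertex -1.373 2.707 0.468
vertex -2.25 2.169 0.62
endloop
endfacet
facet normal 0.099 0.262 -0.960
outer loop
vertex 1.588 2.533 -1.152
vertex 0.842 2.585 -1.215
vertex 1.244 3.184 -1.01
endloop
endfacet
facet normal 0.740 0.255 0.623
outer loop
vertex 1.588 2.533 -1.152
vertex 1.244 3.184 -1.01
vertex 0.718 2.255 -0.005
endloop
endfacet
facet normal 0.099 0.262 -0.960
outer loop
vertex 1.244 3.184 -1.01
vertex 0.842 2.585 -1.215
vertex 0.498 3.236 -1.073
endloop
endfacet
facet normal -0.006 0.736 0.677
outer loop
vertex 1.244 3.184 -1.01
vertex 0.498 3.236 -1.073
vertex 0.718 2.255 -0.005
endloop
endfacet
facet normal 0.099 0.262 -0.960
outer loop
vertex 0.498 3.236 -1.073
vertex 0.842 2.585 -1.215
vertex 0.097 2.636 -1.278
endloop
endfacet
facet normal -0.791 0.360 0.494
outer loop
vertex 0.498 3.236 -1.073
vertex 0.097 2.636 -1.278
vertex 0.718 2.255 -0.005
endloop
endfacet
facet normal 0.099 0.262 -0.960
outer loop
vertex 0.097 2.636 -1.278
vertex 0.842 2.585 -1.215
vertex 0.441 1.985 -1.42
endloop
endfacet
facet normal -0.830 -0.495 0.257
outer loop
vertex 0.097 2.636 -1.278
vertex 0.441 1.985 -1.42
vertex 0.718 2.255 -0.005
endloop
endfacet
facet normal 0.099 0.262 -0.960
outer loop
vertex 0.441 1.985 -1.42
vertex 0.842 2.585 -1.215
vertex 1.187 1.934 -1.357
endloop
endfacet
facet normal -0.084 -0.976 0.203
outer loop
vertex 0.441 1.985 -1.42
vertex 1.187 1.934 -1.357
vertex 0.718 2.255 -0.005
endloop
endfacet
facet normal 0.099 0.262 -0.960
outer loop
vertex 1.187 1.934 -1.357
vertex 0.842 2.585 -1.215
vertex 1.588 2.533 -1.152
endloop
endfacet
facet normal 0.700 -0.601 0.386
outer loop
vertex 1.187 1.934 -1.357
vertex 1.588 2.533 -1.152
vertex 0.718 2.255 -0.005
endloop
endfacet

endsolid


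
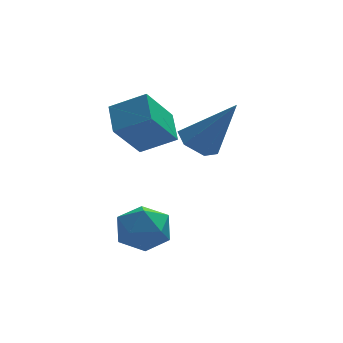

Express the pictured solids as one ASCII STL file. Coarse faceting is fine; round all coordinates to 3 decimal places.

solid 
facet normal 0.371 0.273 0.888
outer loop
vertex -1.754 0.332 -3.026
vertex -1.822 -0.562 -2.723
vertex -1.029 -0.264 -3.146
endloop
endfacet
facet normal 0.626 0.688 0.367
outer loop
vertex -1.754 0.332 -3.026
vertex -1.029 -0.264 -3.146
vertex -1.273 0.329 -3.842
endloop
endfacet
facet normal 0.073 0.997 0.039
outer loop
vertex -1.754 0.332 -3.026
vertex -1.273 0.329 -3.842
vertex -2.217 0.398 -3.849
endloop
endfacet
facet normal -0.526 0.772 0.358
outer loop
vertex -1.754 0.332 -3.026
vertex -2.217 0.398 -3.849
vertex -2.556 -0.153 -3.158
endloop
endfacet
facet normal -0.342 0.325 0.882
outer loop
vertex -1.754 0.332 -3.026
vertex -2.556 -0.153 -3.158
vertex -1.822 -0.562 -2.723
endloop
endfacet
facet normal 0.957 0.269 -0.107
outer loop
vertex -1.273 0.329 -3.842
vertex -1.029 -0.264 -3.146
vertex -1.044 -0.567 -4.042
endloop
endfacet
facet normal 0.544 -0.402 0.736
outer loop
vertex -1.029 -0.264 -3.146
vertex -1.822 -0.562 -2.723
vertex -1.383 -1.118 -3.351
endloop
endfacet
facet normal -0.608 -0.318 0.727
outer loop
vertex -1.822 -0.562 -2.723
vertex -2.556 -0.153 -3.158
vertex -2.327 -1.049 -3.358
endloop
endfacet
facet normal -0.906 0.405 -0.122
outer loop
vertex -2.556 -0.153 -3.158
vertex -2.217 0.398 -3.849
vertex -2.571 -0.456 -4.054
endloop
endfacet
facet normal 0.061 0.768 -0.637
outer loop
vertex -2.217 0.398 -3.849
vertex -1.273 0.329 -3.842
vertex -1.778 -0.158 -4.477
endloop
endfacet
facet normal 0.526 -0.772 -0.358
outer loop
vertex -1.846 -1.052 -4.174
vertex -1.044 -0.567 -4.042
vertex -1.383 -1.118 -3.351
endloop
endfacet
facet normal -0.073 -0.997 -0.039
outer loop
vertex -1.846 -1.052 -4.174
vertex -1.383 -1.118 -3.351
vertex -2.327 -1.049 -3.358
endloop
endfacet
facet normal -0.626 -0.688 -0.367
outer loop
vertex -1.846 -1.052 -4.174
vertex -2.327 -1.049 -3.358
vertex -2.571 -0.456 -4.054
endloop
endfacet
facet normal -0.371 -0.273 -0.888
outer loop
vertex -1.846 -1.052 -4.174
vertex -2.571 -0.456 -4.054
vertex -1.778 -0.158 -4.477
endloop
endfacet
facet normal 0.342 -0.325 -0.882
outer loop
vertex -1.846 -1.052 -4.174
vertex -1.778 -0.158 -4.477
vertex -1.044 -0.567 -4.042
endloop
endfacet
facet normal 0.906 -0.405 0.122
outer loop
vertex -1.383 -1.118 -3.351
vertex -1.044 -0.567 -4.042
vertex -1.029 -0.264 -3.146
endloop
endfacet
facet normal -0.061 -0.768 0.637
outer loop
vertex -2.327 -1.049 -3.358
vertex -1.383 -1.118 -3.351
vertex -1.822 -0.562 -2.723
endloop
endfacet
facet normal -0.957 -0.269 0.107
outer loop
vertex -2.571 -0.456 -4.054
vertex -2.327 -1.049 -3.358
vertex -2.556 -0.153 -3.158
endloop
endfacet
facet normal -0.544 0.402 -0.736
outer loop
vertex -1.778 -0.158 -4.477
vertex -2.571 -0.456 -4.054
vertex -2.217 0.398 -3.849
endloop
endfacet
facet normal 0.608 0.318 -0.727
outer loop
vertex -1.044 -0.567 -4.042
vertex -1.778 -0.158 -4.477
vertex -1.273 0.329 -3.842
endloop
endfacet
facet normal -0.849 0.247 -0.466
outer loop
vertex -2.395 3.021 0.002
vertex -1.482 3.708 -1.297
vertex -2.396 1.943 -0.568
endloop
endfacet
facet normal -0.528 -0.397 0.751
outer loop
vertex -1.258 1.612 0.057
vertex -2.395 3.021 0.002
vertex -2.396 1.943 -0.568
endloop
endfacet
facet normal -0.849 0.247 -0.466
outer loop
vertex -2.396 1.943 -0.568
vertex -1.482 3.708 -1.297
vertex -1.483 2.63 -1.867
endloop
endfacet
facet normal -0.000 -0.884 -0.468
outer loop
vertex -1.483 2.63 -1.867
vertex -1.258 1.612 0.057
vertex -2.396 1.943 -0.568
endloop
endfacet
facet normal 0.000 0.884 0.468
outer loop
vertex -2.395 3.021 0.002
vertex -0.344 3.377 -0.672
vertex -1.482 3.708 -1.297
endloop
endfacet
facet normal -0.528 -0.397 0.751
outer loop
vertex -1.257 2.69 0.627
vertex -2.395 3.021 0.002
vertex -1.258 1.612 0.057
endloop
endfacet
facet normal 0.000 0.884 0.468
outer loop
vertex -1.257 2.69 0.627
vertex -0.344 3.377 -0.672
vertex -2.395 3.021 0.002
endloop
endfacet
facet normal 0.528 0.397 -0.751
outer loop
vertex -1.482 3.708 -1.297
vertex -0.344 3.377 -0.672
vertex -1.483 2.63 -1.867
endloop
endfacet
facet normal -0.000 -0.884 -0.468
outer loop
vertex -0.345 2.299 -1.242
vertex -1.258 1.612 0.057
vertex -1.483 2.63 -1.867
endloop
endfacet
facet normal 0.528 0.397 -0.751
outer loop
vertex -1.483 2.63 -1.867
vertex -0.344 3.377 -0.672
vertex -0.345 2.299 -1.242
endloop
endfacet
facet normal 0.849 -0.247 0.466
outer loop
vertex -0.345 2.299 -1.242
vertex -1.257 2.69 0.627
vertex -1.258 1.612 0.057
endloop
endfacet
facet normal 0.849 -0.247 0.466
outer loop
vertex -0.344 3.377 -0.672
vertex -1.257 2.69 0.627
vertex -0.345 2.299 -1.242
endloop
endfacet
facet normal -0.538 0.184 -0.823
outer loop
vertex 0.825 3.014 -1.746
vertex 0.308 2.487 -1.526
vertex 0.226 3.221 -1.308
endloop
endfacet
facet normal 0.472 0.847 0.245
outer loop
vertex 0.825 3.014 -1.746
vertex 0.226 3.221 -1.308
vertex 1.452 2.093 0.226
endloop
endfacet
facet normal -0.538 0.184 -0.823
outer loop
vertex 0.226 3.221 -1.308
vertex 0.308 2.487 -1.526
vertex -0.291 2.695 -1.088
endloop
endfacet
facet normal -0.325 0.619 0.715
outer loop
vertex 0.226 3.221 -1.308
vertex -0.291 2.695 -1.088
vertex 1.452 2.093 0.226
endloop
endfacet
facet normal -0.537 0.186 -0.823
outer loop
vertex -0.291 2.695 -1.088
vertex 0.308 2.487 -1.526
vertex -0.21 1.961 -1.307
endloop
endfacet
facet normal -0.638 -0.284 0.716
outer loop
vertex -0.291 2.695 -1.088
vertex -0.21 1.961 -1.307
vertex 1.452 2.093 0.226
endloop
endfacet
facet normal -0.536 0.185 -0.823
outer loop
vertex -0.21 1.961 -1.307
vertex 0.308 2.487 -1.526
vertex 0.389 1.753 -1.744
endloop
endfacet
facet normal -0.152 -0.957 0.247
outer loop
vertex -0.21 1.961 -1.307
vertex 0.389 1.753 -1.744
vertex 1.452 2.093 0.226
endloop
endfacet
facet normal -0.538 0.185 -0.822
outer loop
vertex 0.389 1.753 -1.744
vertex 0.308 2.487 -1.526
vertex 0.906 2.28 -1.964
endloop
endfacet
facet normal 0.647 -0.729 -0.224
outer loop
vertex 0.389 1.753 -1.744
vertex 0.906 2.28 -1.964
vertex 1.452 2.093 0.226
endloop
endfacet
facet normal -0.538 0.185 -0.822
outer loop
vertex 0.906 2.28 -1.964
vertex 0.308 2.487 -1.526
vertex 0.825 3.014 -1.746
endloop
endfacet
facet normal 0.959 0.172 -0.224
outer loop
vertex 0.906 2.28 -1.964
vertex 0.825 3.014 -1.746
vertex 1.452 2.093 0.226
endloop
endfacet

endsolid


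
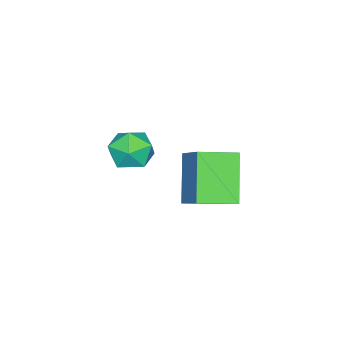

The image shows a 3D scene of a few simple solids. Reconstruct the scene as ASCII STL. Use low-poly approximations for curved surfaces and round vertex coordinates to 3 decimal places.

solid 
facet normal -0.196 0.975 -0.109
outer loop
vertex -2.633 -1.052 2.48
vertex -3.52 -1.231 2.474
vertex -3.098 -1.059 3.255
endloop
endfacet
facet normal 0.411 0.875 0.255
outer loop
vertex -2.633 -1.052 2.48
vertex -3.098 -1.059 3.255
vertex -2.276 -1.434 3.217
endloop
endfacet
facet normal 0.854 0.496 -0.157
outer loop
vertex -2.633 -1.052 2.48
vertex -2.276 -1.434 3.217
vertex -2.19 -1.837 2.412
endloop
endfacet
facet normal 0.521 0.361 -0.773
outer loop
vertex -2.633 -1.052 2.48
vertex -2.19 -1.837 2.412
vertex -2.958 -1.711 1.953
endloop
endfacet
facet normal -0.128 0.657 -0.743
outer loop
vertex -2.633 -1.052 2.48
vertex -2.958 -1.711 1.953
vertex -3.52 -1.231 2.474
endloop
endfacet
facet normal 0.260 0.486 0.834
outer loop
vertex -2.276 -1.434 3.217
vertex -3.098 -1.059 3.255
vertex -2.942 -1.849 3.667
endloop
endfacet
facet normal -0.721 0.647 0.247
outer loop
vertex -3.098 -1.059 3.255
vertex -3.52 -1.231 2.474
vertex -3.71 -1.723 3.208
endloop
endfacet
facet normal -0.610 0.133 -0.781
outer loop
vertex -3.52 -1.231 2.474
vertex -2.958 -1.711 1.953
vertex -3.624 -2.126 2.403
endloop
endfacet
facet normal 0.439 -0.346 -0.829
outer loop
vertex -2.958 -1.711 1.953
vertex -2.19 -1.837 2.412
vertex -2.802 -2.501 2.365
endloop
endfacet
facet normal 0.978 -0.127 0.168
outer loop
vertex -2.19 -1.837 2.412
vertex -2.276 -1.434 3.217
vertex -2.38 -2.329 3.146
endloop
endfacet
facet normal -0.521 -0.361 0.773
outer loop
vertex -3.267 -2.508 3.14
vertex -2.942 -1.849 3.667
vertex -3.71 -1.723 3.208
endloop
endfacet
facet normal -0.854 -0.496 0.157
outer loop
vertex -3.267 -2.508 3.14
vertex -3.71 -1.723 3.208
vertex -3.624 -2.126 2.403
endloop
endfacet
facet normal -0.411 -0.875 -0.255
outer loop
vertex -3.267 -2.508 3.14
vertex -3.624 -2.126 2.403
vertex -2.802 -2.501 2.365
endloop
endfacet
facet normal 0.196 -0.975 0.109
outer loop
vertex -3.267 -2.508 3.14
vertex -2.802 -2.501 2.365
vertex -2.38 -2.329 3.146
endloop
endfacet
facet normal 0.128 -0.657 0.743
outer loop
vertex -3.267 -2.508 3.14
vertex -2.38 -2.329 3.146
vertex -2.942 -1.849 3.667
endloop
endfacet
facet normal -0.439 0.346 0.829
outer loop
vertex -3.71 -1.723 3.208
vertex -2.942 -1.849 3.667
vertex -3.098 -1.059 3.255
endloop
endfacet
facet normal -0.978 0.127 -0.168
outer loop
vertex -3.624 -2.126 2.403
vertex -3.71 -1.723 3.208
vertex -3.52 -1.231 2.474
endloop
endfacet
facet normal -0.260 -0.486 -0.834
outer loop
vertex -2.802 -2.501 2.365
vertex -3.624 -2.126 2.403
vertex -2.958 -1.711 1.953
endloop
endfacet
facet normal 0.721 -0.647 -0.247
outer loop
vertex -2.38 -2.329 3.146
vertex -2.802 -2.501 2.365
vertex -2.19 -1.837 2.412
endloop
endfacet
facet normal 0.610 -0.133 0.781
outer loop
vertex -2.942 -1.849 3.667
vertex -2.38 -2.329 3.146
vertex -2.276 -1.434 3.217
endloop
endfacet
facet normal -0.498 -0.586 -0.640
outer loop
vertex -3.17 0.082 3.281
vertex -4.08 1.107 3.051
vertex -2.056 0.741 1.81
endloop
endfacet
facet normal 0.655 -0.737 0.166
outer loop
vertex -1.06 1.913 3.089
vertex -3.17 0.082 3.281
vertex -2.056 0.741 1.81
endloop
endfacet
facet normal -0.498 -0.585 -0.640
outer loop
vertex -2.056 0.741 1.81
vertex -4.08 1.107 3.051
vertex -2.966 1.767 1.58
endloop
endfacet
facet normal 0.569 0.336 -0.751
outer loop
vertex -2.966 1.767 1.58
vertex -1.06 1.913 3.089
vertex -2.056 0.741 1.81
endloop
endfacet
facet normal -0.569 -0.336 0.751
outer loop
vertex -3.17 0.082 3.281
vertex -3.084 2.279 4.33
vertex -4.08 1.107 3.051
endloop
endfacet
facet normal 0.655 -0.737 0.165
outer loop
vertex -2.174 1.253 4.56
vertex -3.17 0.082 3.281
vertex -1.06 1.913 3.089
endloop
endfacet
facet normal -0.569 -0.336 0.751
outer loop
vertex -2.174 1.253 4.56
vertex -3.084 2.279 4.33
vertex -3.17 0.082 3.281
endloop
endfacet
facet normal -0.655 0.737 -0.165
outer loop
vertex -4.08 1.107 3.051
vertex -3.084 2.279 4.33
vertex -2.966 1.767 1.58
endloop
endfacet
facet normal 0.569 0.336 -0.751
outer loop
vertex -1.97 2.938 2.859
vertex -1.06 1.913 3.089
vertex -2.966 1.767 1.58
endloop
endfacet
facet normal -0.655 0.738 -0.165
outer loop
vertex -2.966 1.767 1.58
vertex -3.084 2.279 4.33
vertex -1.97 2.938 2.859
endloop
endfacet
facet normal 0.498 0.586 0.640
outer loop
vertex -1.97 2.938 2.859
vertex -2.174 1.253 4.56
vertex -1.06 1.913 3.089
endloop
endfacet
facet normal 0.498 0.585 0.640
outer loop
vertex -3.084 2.279 4.33
vertex -2.174 1.253 4.56
vertex -1.97 2.938 2.859
endloop
endfacet

endsolid


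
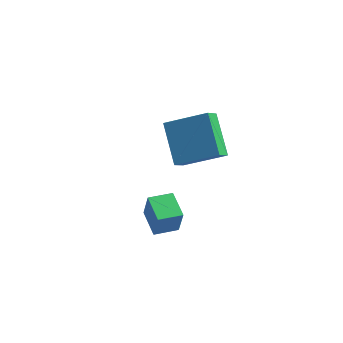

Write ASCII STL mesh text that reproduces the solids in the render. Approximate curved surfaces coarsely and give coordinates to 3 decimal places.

solid 
facet normal -0.516 0.567 0.641
outer loop
vertex 3.142 2.709 -1.319
vertex 3.193 3.402 -1.891
vertex 1.484 2.143 -2.153
endloop
endfacet
facet normal -0.056 -0.770 0.635
outer loop
vertex 2.527 0.998 -3.449
vertex 3.142 2.709 -1.319
vertex 1.484 2.143 -2.153
endloop
endfacet
facet normal -0.516 0.567 0.642
outer loop
vertex 1.484 2.143 -2.153
vertex 3.193 3.402 -1.891
vertex 1.535 2.836 -2.724
endloop
endfacet
facet normal -0.854 -0.291 -0.430
outer loop
vertex 1.535 2.836 -2.724
vertex 2.527 0.998 -3.449
vertex 1.484 2.143 -2.153
endloop
endfacet
facet normal 0.854 0.292 0.430
outer loop
vertex 3.142 2.709 -1.319
vertex 4.236 2.257 -3.187
vertex 3.193 3.402 -1.891
endloop
endfacet
facet normal -0.056 -0.770 0.635
outer loop
vertex 4.185 1.564 -2.616
vertex 3.142 2.709 -1.319
vertex 2.527 0.998 -3.449
endloop
endfacet
facet normal 0.855 0.291 0.430
outer loop
vertex 4.185 1.564 -2.616
vertex 4.236 2.257 -3.187
vertex 3.142 2.709 -1.319
endloop
endfacet
facet normal 0.056 0.770 -0.635
outer loop
vertex 3.193 3.402 -1.891
vertex 4.236 2.257 -3.187
vertex 1.535 2.836 -2.724
endloop
endfacet
facet normal -0.855 -0.292 -0.430
outer loop
vertex 2.578 1.691 -4.021
vertex 2.527 0.998 -3.449
vertex 1.535 2.836 -2.724
endloop
endfacet
facet normal 0.056 0.771 -0.635
outer loop
vertex 1.535 2.836 -2.724
vertex 4.236 2.257 -3.187
vertex 2.578 1.691 -4.021
endloop
endfacet
facet normal 0.516 -0.568 -0.642
outer loop
vertex 2.578 1.691 -4.021
vertex 4.185 1.564 -2.616
vertex 2.527 0.998 -3.449
endloop
endfacet
facet normal 0.516 -0.567 -0.642
outer loop
vertex 4.236 2.257 -3.187
vertex 4.185 1.564 -2.616
vertex 2.578 1.691 -4.021
endloop
endfacet
facet normal -0.693 0.674 0.255
outer loop
vertex 3.004 -2.23 -2.529
vertex 3.69 -1.505 -2.582
vertex 2.732 -2.06 -3.717
endloop
endfacet
facet normal -0.686 -0.726 0.053
outer loop
vertex 3.55 -2.855 -4.018
vertex 3.004 -2.23 -2.529
vertex 2.732 -2.06 -3.717
endloop
endfacet
facet normal -0.693 0.674 0.255
outer loop
vertex 2.732 -2.06 -3.717
vertex 3.69 -1.505 -2.582
vertex 3.419 -1.334 -3.77
endloop
endfacet
facet normal -0.221 0.138 -0.965
outer loop
vertex 3.419 -1.334 -3.77
vertex 3.55 -2.855 -4.018
vertex 2.732 -2.06 -3.717
endloop
endfacet
facet normal 0.221 -0.138 0.965
outer loop
vertex 3.004 -2.23 -2.529
vertex 4.508 -2.3 -2.883
vertex 3.69 -1.505 -2.582
endloop
endfacet
facet normal -0.687 -0.725 0.052
outer loop
vertex 3.821 -3.026 -2.83
vertex 3.004 -2.23 -2.529
vertex 3.55 -2.855 -4.018
endloop
endfacet
facet normal 0.221 -0.138 0.965
outer loop
vertex 3.821 -3.026 -2.83
vertex 4.508 -2.3 -2.883
vertex 3.004 -2.23 -2.529
endloop
endfacet
facet normal 0.686 0.726 -0.052
outer loop
vertex 3.69 -1.505 -2.582
vertex 4.508 -2.3 -2.883
vertex 3.419 -1.334 -3.77
endloop
endfacet
facet normal -0.221 0.138 -0.965
outer loop
vertex 4.236 -2.13 -4.071
vertex 3.55 -2.855 -4.018
vertex 3.419 -1.334 -3.77
endloop
endfacet
facet normal 0.687 0.725 -0.053
outer loop
vertex 3.419 -1.334 -3.77
vertex 4.508 -2.3 -2.883
vertex 4.236 -2.13 -4.071
endloop
endfacet
facet normal 0.693 -0.674 -0.255
outer loop
vertex 4.236 -2.13 -4.071
vertex 3.821 -3.026 -2.83
vertex 3.55 -2.855 -4.018
endloop
endfacet
facet normal 0.693 -0.674 -0.255
outer loop
vertex 4.508 -2.3 -2.883
vertex 3.821 -3.026 -2.83
vertex 4.236 -2.13 -4.071
endloop
endfacet

endsolid


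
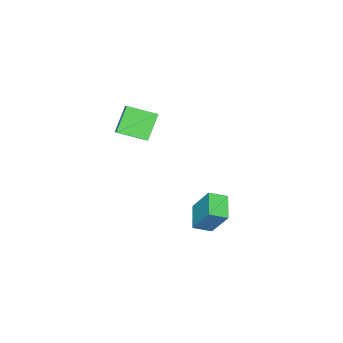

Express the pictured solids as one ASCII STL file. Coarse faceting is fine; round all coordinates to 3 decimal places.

solid 
facet normal -0.491 0.812 -0.314
outer loop
vertex -4.36 -2.787 3.215
vertex -3.245 -2.631 1.875
vertex -4.9 -3.311 2.704
endloop
endfacet
facet normal -0.638 -0.089 0.765
outer loop
vertex -4.055 -4.709 3.245
vertex -4.36 -2.787 3.215
vertex -4.9 -3.311 2.704
endloop
endfacet
facet normal -0.491 0.812 -0.315
outer loop
vertex -4.9 -3.311 2.704
vertex -3.245 -2.631 1.875
vertex -3.785 -3.156 1.364
endloop
endfacet
facet normal -0.594 -0.576 -0.561
outer loop
vertex -3.785 -3.156 1.364
vertex -4.055 -4.709 3.245
vertex -4.9 -3.311 2.704
endloop
endfacet
facet normal 0.594 0.576 0.561
outer loop
vertex -4.36 -2.787 3.215
vertex -2.4 -4.029 2.416
vertex -3.245 -2.631 1.875
endloop
endfacet
facet normal -0.637 -0.089 0.765
outer loop
vertex -3.515 -4.184 3.756
vertex -4.36 -2.787 3.215
vertex -4.055 -4.709 3.245
endloop
endfacet
facet normal 0.594 0.577 0.561
outer loop
vertex -3.515 -4.184 3.756
vertex -2.4 -4.029 2.416
vertex -4.36 -2.787 3.215
endloop
endfacet
facet normal 0.637 0.089 -0.765
outer loop
vertex -3.245 -2.631 1.875
vertex -2.4 -4.029 2.416
vertex -3.785 -3.156 1.364
endloop
endfacet
facet normal -0.594 -0.577 -0.561
outer loop
vertex -2.94 -4.553 1.905
vertex -4.055 -4.709 3.245
vertex -3.785 -3.156 1.364
endloop
endfacet
facet normal 0.638 0.089 -0.765
outer loop
vertex -3.785 -3.156 1.364
vertex -2.4 -4.029 2.416
vertex -2.94 -4.553 1.905
endloop
endfacet
facet normal 0.492 -0.812 0.315
outer loop
vertex -2.94 -4.553 1.905
vertex -3.515 -4.184 3.756
vertex -4.055 -4.709 3.245
endloop
endfacet
facet normal 0.491 -0.813 0.314
outer loop
vertex -2.4 -4.029 2.416
vertex -3.515 -4.184 3.756
vertex -2.94 -4.553 1.905
endloop
endfacet
facet normal -0.667 0.645 -0.372
outer loop
vertex -2.303 3.035 0.601
vertex -1.206 3.816 -0.013
vertex -2.441 1.968 -1.001
endloop
endfacet
facet normal -0.741 -0.527 0.415
outer loop
vertex -1.734 1.284 -0.607
vertex -2.303 3.035 0.601
vertex -2.441 1.968 -1.001
endloop
endfacet
facet normal -0.668 0.645 -0.371
outer loop
vertex -2.441 1.968 -1.001
vertex -1.206 3.816 -0.013
vertex -1.345 2.749 -1.616
endloop
endfacet
facet normal -0.072 -0.553 -0.830
outer loop
vertex -1.345 2.749 -1.616
vertex -1.734 1.284 -0.607
vertex -2.441 1.968 -1.001
endloop
endfacet
facet normal 0.072 0.552 0.831
outer loop
vertex -2.303 3.035 0.601
vertex -0.499 3.132 0.381
vertex -1.206 3.816 -0.013
endloop
endfacet
facet normal -0.741 -0.527 0.415
outer loop
vertex -1.595 2.351 0.996
vertex -2.303 3.035 0.601
vertex -1.734 1.284 -0.607
endloop
endfacet
facet normal 0.071 0.553 0.830
outer loop
vertex -1.595 2.351 0.996
vertex -0.499 3.132 0.381
vertex -2.303 3.035 0.601
endloop
endfacet
facet normal 0.741 0.527 -0.415
outer loop
vertex -1.206 3.816 -0.013
vertex -0.499 3.132 0.381
vertex -1.345 2.749 -1.616
endloop
endfacet
facet normal -0.071 -0.553 -0.830
outer loop
vertex -0.637 2.065 -1.221
vertex -1.734 1.284 -0.607
vertex -1.345 2.749 -1.616
endloop
endfacet
facet normal 0.741 0.527 -0.415
outer loop
vertex -1.345 2.749 -1.616
vertex -0.499 3.132 0.381
vertex -0.637 2.065 -1.221
endloop
endfacet
facet normal 0.667 -0.645 0.372
outer loop
vertex -0.637 2.065 -1.221
vertex -1.595 2.351 0.996
vertex -1.734 1.284 -0.607
endloop
endfacet
facet normal 0.668 -0.645 0.372
outer loop
vertex -0.499 3.132 0.381
vertex -1.595 2.351 0.996
vertex -0.637 2.065 -1.221
endloop
endfacet

endsolid


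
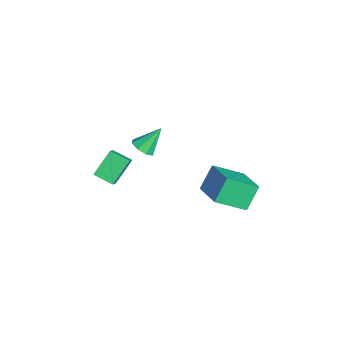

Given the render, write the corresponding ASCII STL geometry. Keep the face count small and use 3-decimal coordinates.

solid 
facet normal -0.398 0.452 0.799
outer loop
vertex 1.675 2.106 -1.921
vertex 3.544 2.591 -1.265
vertex 1.588 3.783 -2.913
endloop
endfacet
facet normal -0.917 -0.238 -0.322
outer loop
vertex 2.216 3.069 -4.175
vertex 1.675 2.106 -1.921
vertex 1.588 3.783 -2.913
endloop
endfacet
facet normal -0.398 0.452 0.799
outer loop
vertex 1.588 3.783 -2.913
vertex 3.544 2.591 -1.265
vertex 3.457 4.268 -2.257
endloop
endfacet
facet normal -0.045 0.860 -0.509
outer loop
vertex 3.457 4.268 -2.257
vertex 2.216 3.069 -4.175
vertex 1.588 3.783 -2.913
endloop
endfacet
facet normal 0.045 -0.860 0.509
outer loop
vertex 1.675 2.106 -1.921
vertex 4.172 1.877 -2.527
vertex 3.544 2.591 -1.265
endloop
endfacet
facet normal -0.917 -0.238 -0.322
outer loop
vertex 2.303 1.392 -3.183
vertex 1.675 2.106 -1.921
vertex 2.216 3.069 -4.175
endloop
endfacet
facet normal 0.045 -0.860 0.509
outer loop
vertex 2.303 1.392 -3.183
vertex 4.172 1.877 -2.527
vertex 1.675 2.106 -1.921
endloop
endfacet
facet normal 0.917 0.238 0.322
outer loop
vertex 3.544 2.591 -1.265
vertex 4.172 1.877 -2.527
vertex 3.457 4.268 -2.257
endloop
endfacet
facet normal -0.045 0.860 -0.509
outer loop
vertex 4.085 3.554 -3.519
vertex 2.216 3.069 -4.175
vertex 3.457 4.268 -2.257
endloop
endfacet
facet normal 0.917 0.238 0.322
outer loop
vertex 3.457 4.268 -2.257
vertex 4.172 1.877 -2.527
vertex 4.085 3.554 -3.519
endloop
endfacet
facet normal 0.398 -0.452 -0.799
outer loop
vertex 4.085 3.554 -3.519
vertex 2.303 1.392 -3.183
vertex 2.216 3.069 -4.175
endloop
endfacet
facet normal 0.398 -0.452 -0.799
outer loop
vertex 4.172 1.877 -2.527
vertex 2.303 1.392 -3.183
vertex 4.085 3.554 -3.519
endloop
endfacet
facet normal 0.188 -0.623 -0.759
outer loop
vertex 4.682 -1.603 2.294
vertex 4.005 -1.699 2.205
vertex 4.471 -1.256 1.957
endloop
endfacet
facet normal 0.757 0.630 0.175
outer loop
vertex 4.682 -1.603 2.294
vertex 4.471 -1.256 1.957
vertex 3.715 -0.741 3.375
endloop
endfacet
facet normal 0.188 -0.623 -0.759
outer loop
vertex 4.471 -1.256 1.957
vertex 4.005 -1.699 2.205
vertex 3.987 -1.168 1.765
endloop
endfacet
facet normal 0.254 0.945 -0.208
outer loop
vertex 4.471 -1.256 1.957
vertex 3.987 -1.168 1.765
vertex 3.715 -0.741 3.375
endloop
endfacet
facet normal 0.189 -0.623 -0.759
outer loop
vertex 3.987 -1.168 1.765
vertex 4.005 -1.699 2.205
vertex 3.513 -1.392 1.831
endloop
endfacet
facet normal -0.441 0.846 -0.299
outer loop
vertex 3.987 -1.168 1.765
vertex 3.513 -1.392 1.831
vertex 3.715 -0.741 3.375
endloop
endfacet
facet normal 0.188 -0.623 -0.759
outer loop
vertex 3.513 -1.392 1.831
vertex 4.005 -1.699 2.205
vertex 3.327 -1.795 2.116
endloop
endfacet
facet normal -0.919 0.392 -0.045
outer loop
vertex 3.513 -1.392 1.831
vertex 3.327 -1.795 2.116
vertex 3.715 -0.741 3.375
endloop
endfacet
facet normal 0.188 -0.622 -0.760
outer loop
vertex 3.327 -1.795 2.116
vertex 4.005 -1.699 2.205
vertex 3.538 -2.143 2.453
endloop
endfacet
facet normal -0.901 -0.153 0.406
outer loop
vertex 3.327 -1.795 2.116
vertex 3.538 -2.143 2.453
vertex 3.715 -0.741 3.375
endloop
endfacet
facet normal 0.188 -0.622 -0.760
outer loop
vertex 3.538 -2.143 2.453
vertex 4.005 -1.699 2.205
vertex 4.022 -2.231 2.645
endloop
endfacet
facet normal -0.398 -0.468 0.789
outer loop
vertex 3.538 -2.143 2.453
vertex 4.022 -2.231 2.645
vertex 3.715 -0.741 3.375
endloop
endfacet
facet normal 0.188 -0.622 -0.760
outer loop
vertex 4.022 -2.231 2.645
vertex 4.005 -1.699 2.205
vertex 4.496 -2.007 2.579
endloop
endfacet
facet normal 0.297 -0.370 0.880
outer loop
vertex 4.022 -2.231 2.645
vertex 4.496 -2.007 2.579
vertex 3.715 -0.741 3.375
endloop
endfacet
facet normal 0.188 -0.623 -0.760
outer loop
vertex 4.496 -2.007 2.579
vertex 4.005 -1.699 2.205
vertex 4.682 -1.603 2.294
endloop
endfacet
facet normal 0.775 0.085 0.626
outer loop
vertex 4.496 -2.007 2.579
vertex 4.682 -1.603 2.294
vertex 3.715 -0.741 3.375
endloop
endfacet
facet normal -0.492 -0.804 0.335
outer loop
vertex 3.133 -3.242 1.292
vertex 2.201 -3.027 0.441
vertex 3.903 -4.161 0.218
endloop
endfacet
facet normal 0.728 -0.168 0.665
outer loop
vertex 4.459 -3.253 -0.161
vertex 3.133 -3.242 1.292
vertex 3.903 -4.161 0.218
endloop
endfacet
facet normal -0.491 -0.804 0.336
outer loop
vertex 3.903 -4.161 0.218
vertex 2.201 -3.027 0.441
vertex 2.972 -3.947 -0.633
endloop
endfacet
facet normal 0.478 -0.571 -0.667
outer loop
vertex 2.972 -3.947 -0.633
vertex 4.459 -3.253 -0.161
vertex 3.903 -4.161 0.218
endloop
endfacet
facet normal -0.478 0.571 0.668
outer loop
vertex 3.133 -3.242 1.292
vertex 2.757 -2.119 0.062
vertex 2.201 -3.027 0.441
endloop
endfacet
facet normal 0.728 -0.167 0.665
outer loop
vertex 3.688 -2.333 0.913
vertex 3.133 -3.242 1.292
vertex 4.459 -3.253 -0.161
endloop
endfacet
facet normal -0.479 0.571 0.667
outer loop
vertex 3.688 -2.333 0.913
vertex 2.757 -2.119 0.062
vertex 3.133 -3.242 1.292
endloop
endfacet
facet normal -0.727 0.168 -0.666
outer loop
vertex 2.201 -3.027 0.441
vertex 2.757 -2.119 0.062
vertex 2.972 -3.947 -0.633
endloop
endfacet
facet normal 0.478 -0.570 -0.668
outer loop
vertex 3.527 -3.038 -1.012
vertex 4.459 -3.253 -0.161
vertex 2.972 -3.947 -0.633
endloop
endfacet
facet normal -0.728 0.167 -0.665
outer loop
vertex 2.972 -3.947 -0.633
vertex 2.757 -2.119 0.062
vertex 3.527 -3.038 -1.012
endloop
endfacet
facet normal 0.492 0.804 -0.335
outer loop
vertex 3.527 -3.038 -1.012
vertex 3.688 -2.333 0.913
vertex 4.459 -3.253 -0.161
endloop
endfacet
facet normal 0.491 0.804 -0.335
outer loop
vertex 2.757 -2.119 0.062
vertex 3.688 -2.333 0.913
vertex 3.527 -3.038 -1.012
endloop
endfacet

endsolid


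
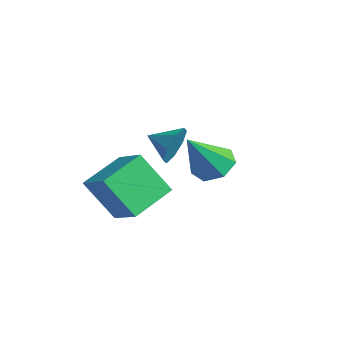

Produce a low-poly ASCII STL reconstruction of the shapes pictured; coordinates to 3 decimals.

solid 
facet normal -0.880 -0.184 -0.438
outer loop
vertex -0.379 -0.46 -3.356
vertex -1.038 1.113 -2.692
vertex 0.215 0.455 -4.935
endloop
endfacet
facet normal 0.360 -0.860 -0.363
outer loop
vertex 1.518 0.727 -4.288
vertex -0.379 -0.46 -3.356
vertex 0.215 0.455 -4.935
endloop
endfacet
facet normal -0.880 -0.184 -0.438
outer loop
vertex 0.215 0.455 -4.935
vertex -1.038 1.113 -2.692
vertex -0.443 2.028 -4.272
endloop
endfacet
facet normal 0.309 0.476 -0.823
outer loop
vertex -0.443 2.028 -4.272
vertex 1.518 0.727 -4.288
vertex 0.215 0.455 -4.935
endloop
endfacet
facet normal -0.309 -0.477 0.823
outer loop
vertex -0.379 -0.46 -3.356
vertex 0.265 1.385 -2.045
vertex -1.038 1.113 -2.692
endloop
endfacet
facet normal 0.360 -0.860 -0.362
outer loop
vertex 0.923 -0.188 -2.708
vertex -0.379 -0.46 -3.356
vertex 1.518 0.727 -4.288
endloop
endfacet
facet normal -0.310 -0.476 0.823
outer loop
vertex 0.923 -0.188 -2.708
vertex 0.265 1.385 -2.045
vertex -0.379 -0.46 -3.356
endloop
endfacet
facet normal -0.360 0.860 0.363
outer loop
vertex -1.038 1.113 -2.692
vertex 0.265 1.385 -2.045
vertex -0.443 2.028 -4.272
endloop
endfacet
facet normal 0.310 0.477 -0.823
outer loop
vertex 0.859 2.3 -3.624
vertex 1.518 0.727 -4.288
vertex -0.443 2.028 -4.272
endloop
endfacet
facet normal -0.360 0.860 0.363
outer loop
vertex -0.443 2.028 -4.272
vertex 0.265 1.385 -2.045
vertex 0.859 2.3 -3.624
endloop
endfacet
facet normal 0.880 0.184 0.438
outer loop
vertex 0.859 2.3 -3.624
vertex 0.923 -0.188 -2.708
vertex 1.518 0.727 -4.288
endloop
endfacet
facet normal 0.880 0.184 0.438
outer loop
vertex 0.265 1.385 -2.045
vertex 0.923 -0.188 -2.708
vertex 0.859 2.3 -3.624
endloop
endfacet
facet normal 0.672 0.684 -0.283
outer loop
vertex 4.112 1.128 0.55
vertex 3.686 1.273 -0.112
vertex 3.696 1.57 0.631
endloop
endfacet
facet normal -0.162 -0.323 0.932
outer loop
vertex 4.112 1.128 0.55
vertex 3.696 1.57 0.631
vertex 3.014 0.587 0.172
endloop
endfacet
facet normal 0.670 0.686 -0.283
outer loop
vertex 3.696 1.57 0.631
vertex 3.686 1.273 -0.112
vertex 3.273 1.837 0.277
endloop
endfacet
facet normal -0.617 0.062 0.784
outer loop
vertex 3.696 1.57 0.631
vertex 3.273 1.837 0.277
vertex 3.014 0.587 0.172
endloop
endfacet
facet normal 0.670 0.686 -0.283
outer loop
vertex 3.273 1.837 0.277
vertex 3.686 1.273 -0.112
vertex 3.092 1.774 -0.304
endloop
endfacet
facet normal -0.946 0.173 0.276
outer loop
vertex 3.273 1.837 0.277
vertex 3.092 1.774 -0.304
vertex 3.014 0.587 0.172
endloop
endfacet
facet normal 0.670 0.686 -0.283
outer loop
vertex 3.092 1.774 -0.304
vertex 3.686 1.273 -0.112
vertex 3.259 1.417 -0.773
endloop
endfacet
facet normal -0.953 -0.056 -0.297
outer loop
vertex 3.092 1.774 -0.304
vertex 3.259 1.417 -0.773
vertex 3.014 0.587 0.172
endloop
endfacet
facet normal 0.671 0.684 -0.285
outer loop
vertex 3.259 1.417 -0.773
vertex 3.686 1.273 -0.112
vertex 3.675 0.975 -0.854
endloop
endfacet
facet normal -0.637 -0.490 -0.595
outer loop
vertex 3.259 1.417 -0.773
vertex 3.675 0.975 -0.854
vertex 3.014 0.587 0.172
endloop
endfacet
facet normal 0.670 0.685 -0.285
outer loop
vertex 3.675 0.975 -0.854
vertex 3.686 1.273 -0.112
vertex 4.098 0.708 -0.501
endloop
endfacet
facet normal -0.180 -0.876 -0.447
outer loop
vertex 3.675 0.975 -0.854
vertex 4.098 0.708 -0.501
vertex 3.014 0.587 0.172
endloop
endfacet
facet normal 0.672 0.685 -0.283
outer loop
vertex 4.098 0.708 -0.501
vertex 3.686 1.273 -0.112
vertex 4.279 0.771 0.081
endloop
endfacet
facet normal 0.148 -0.987 0.061
outer loop
vertex 4.098 0.708 -0.501
vertex 4.279 0.771 0.081
vertex 3.014 0.587 0.172
endloop
endfacet
facet normal 0.672 0.685 -0.282
outer loop
vertex 4.279 0.771 0.081
vertex 3.686 1.273 -0.112
vertex 4.112 1.128 0.55
endloop
endfacet
facet normal 0.156 -0.758 0.633
outer loop
vertex 4.279 0.771 0.081
vertex 4.112 1.128 0.55
vertex 3.014 0.587 0.172
endloop
endfacet
facet normal -0.224 0.578 -0.784
outer loop
vertex 1.184 4.067 -3.167
vertex 0.333 4.037 -2.946
vertex 0.945 4.616 -2.694
endloop
endfacet
facet normal 0.941 0.148 0.304
outer loop
vertex 1.184 4.067 -3.167
vertex 0.945 4.616 -2.694
vertex 0.787 2.863 -1.354
endloop
endfacet
facet normal -0.224 0.578 -0.784
outer loop
vertex 0.945 4.616 -2.694
vertex 0.333 4.037 -2.946
vertex 0.245 4.73 -2.41
endloop
endfacet
facet normal 0.391 0.537 0.748
outer loop
vertex 0.945 4.616 -2.694
vertex 0.245 4.73 -2.41
vertex 0.787 2.863 -1.354
endloop
endfacet
facet normal -0.225 0.578 -0.784
outer loop
vertex 0.245 4.73 -2.41
vertex 0.333 4.037 -2.946
vertex -0.389 4.321 -2.53
endloop
endfacet
facet normal -0.394 0.363 0.844
outer loop
vertex 0.245 4.73 -2.41
vertex -0.389 4.321 -2.53
vertex 0.787 2.863 -1.354
endloop
endfacet
facet normal -0.224 0.579 -0.784
outer loop
vertex -0.389 4.321 -2.53
vertex 0.333 4.037 -2.946
vertex -0.48 3.699 -2.963
endloop
endfacet
facet normal -0.819 -0.242 0.520
outer loop
vertex -0.389 4.321 -2.53
vertex -0.48 3.699 -2.963
vertex 0.787 2.863 -1.354
endloop
endfacet
facet normal -0.224 0.578 -0.785
outer loop
vertex -0.48 3.699 -2.963
vertex 0.333 4.037 -2.946
vertex 0.041 3.331 -3.383
endloop
endfacet
facet normal -0.567 -0.824 0.018
outer loop
vertex -0.48 3.699 -2.963
vertex 0.041 3.331 -3.383
vertex 0.787 2.863 -1.354
endloop
endfacet
facet normal -0.224 0.578 -0.784
outer loop
vertex 0.041 3.331 -3.383
vertex 0.333 4.037 -2.946
vertex 0.782 3.495 -3.474
endloop
endfacet
facet normal 0.174 -0.944 -0.282
outer loop
vertex 0.041 3.331 -3.383
vertex 0.782 3.495 -3.474
vertex 0.787 2.863 -1.354
endloop
endfacet
facet normal -0.224 0.578 -0.784
outer loop
vertex 0.782 3.495 -3.474
vertex 0.333 4.037 -2.946
vertex 1.184 4.067 -3.167
endloop
endfacet
facet normal 0.845 -0.511 -0.154
outer loop
vertex 0.782 3.495 -3.474
vertex 1.184 4.067 -3.167
vertex 0.787 2.863 -1.354
endloop
endfacet

endsolid


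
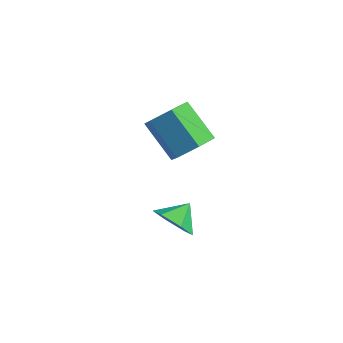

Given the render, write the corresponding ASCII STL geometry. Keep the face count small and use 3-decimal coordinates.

solid 
facet normal 0.735 -0.130 -0.665
outer loop
vertex -2.267 3.462 1.45
vertex -2.906 2.876 0.858
vertex -2.857 3.914 0.709
endloop
endfacet
facet normal 0.379 0.893 0.243
outer loop
vertex -2.267 3.462 1.45
vertex -2.857 3.914 0.709
vertex -3.775 3.73 2.814
endloop
endfacet
facet normal 0.378 0.893 0.243
outer loop
vertex -3.775 3.73 2.814
vertex -2.857 3.914 0.709
vertex -4.365 4.182 2.072
endloop
endfacet
facet normal -0.736 0.131 0.665
outer loop
vertex -3.775 3.73 2.814
vertex -4.365 4.182 2.072
vertex -4.414 3.144 2.222
endloop
endfacet
facet normal 0.735 -0.130 -0.665
outer loop
vertex -2.857 3.914 0.709
vertex -2.906 2.876 0.858
vertex -3.496 3.328 0.117
endloop
endfacet
facet normal -0.297 0.819 -0.490
outer loop
vertex -2.857 3.914 0.709
vertex -3.496 3.328 0.117
vertex -4.365 4.182 2.072
endloop
endfacet
facet normal -0.297 0.819 -0.490
outer loop
vertex -4.365 4.182 2.072
vertex -3.496 3.328 0.117
vertex -5.004 3.596 1.48
endloop
endfacet
facet normal -0.736 0.131 0.665
outer loop
vertex -4.365 4.182 2.072
vertex -5.004 3.596 1.48
vertex -4.414 3.144 2.222
endloop
endfacet
facet normal 0.735 -0.130 -0.665
outer loop
vertex -3.496 3.328 0.117
vertex -2.906 2.876 0.858
vertex -3.545 2.29 0.266
endloop
endfacet
facet normal -0.676 -0.073 -0.733
outer loop
vertex -3.496 3.328 0.117
vertex -3.545 2.29 0.266
vertex -5.004 3.596 1.48
endloop
endfacet
facet normal -0.676 -0.074 -0.733
outer loop
vertex -5.004 3.596 1.48
vertex -3.545 2.29 0.266
vertex -5.053 2.558 1.63
endloop
endfacet
facet normal -0.736 0.131 0.665
outer loop
vertex -5.004 3.596 1.48
vertex -5.053 2.558 1.63
vertex -4.414 3.144 2.222
endloop
endfacet
facet normal 0.736 -0.131 -0.665
outer loop
vertex -3.545 2.29 0.266
vertex -2.906 2.876 0.858
vertex -2.955 1.838 1.008
endloop
endfacet
facet normal -0.379 -0.893 -0.243
outer loop
vertex -3.545 2.29 0.266
vertex -2.955 1.838 1.008
vertex -5.053 2.558 1.63
endloop
endfacet
facet normal -0.379 -0.893 -0.243
outer loop
vertex -5.053 2.558 1.63
vertex -2.955 1.838 1.008
vertex -4.463 2.106 2.371
endloop
endfacet
facet normal -0.735 0.130 0.665
outer loop
vertex -5.053 2.558 1.63
vertex -4.463 2.106 2.371
vertex -4.414 3.144 2.222
endloop
endfacet
facet normal 0.736 -0.131 -0.665
outer loop
vertex -2.955 1.838 1.008
vertex -2.906 2.876 0.858
vertex -2.316 2.424 1.6
endloop
endfacet
facet normal 0.297 -0.819 0.490
outer loop
vertex -2.955 1.838 1.008
vertex -2.316 2.424 1.6
vertex -4.463 2.106 2.371
endloop
endfacet
facet normal 0.297 -0.819 0.490
outer loop
vertex -4.463 2.106 2.371
vertex -2.316 2.424 1.6
vertex -3.824 2.692 2.963
endloop
endfacet
facet normal -0.735 0.130 0.665
outer loop
vertex -4.463 2.106 2.371
vertex -3.824 2.692 2.963
vertex -4.414 3.144 2.222
endloop
endfacet
facet normal 0.736 -0.131 -0.665
outer loop
vertex -2.316 2.424 1.6
vertex -2.906 2.876 0.858
vertex -2.267 3.462 1.45
endloop
endfacet
facet normal 0.676 0.074 0.733
outer loop
vertex -2.316 2.424 1.6
vertex -2.267 3.462 1.45
vertex -3.824 2.692 2.963
endloop
endfacet
facet normal 0.676 0.073 0.733
outer loop
vertex -3.824 2.692 2.963
vertex -2.267 3.462 1.45
vertex -3.775 3.73 2.814
endloop
endfacet
facet normal -0.735 0.130 0.665
outer loop
vertex -3.824 2.692 2.963
vertex -3.775 3.73 2.814
vertex -4.414 3.144 2.222
endloop
endfacet
facet normal -0.148 -0.817 -0.557
outer loop
vertex -2.23 1.085 -2.447
vertex -2.967 1.552 -2.936
vertex -2.027 1.611 -3.273
endloop
endfacet
facet normal 0.866 0.297 0.402
outer loop
vertex -2.23 1.085 -2.447
vertex -2.027 1.611 -3.273
vertex -2.793 2.508 -2.284
endloop
endfacet
facet normal -0.148 -0.817 -0.557
outer loop
vertex -2.027 1.611 -3.273
vertex -2.967 1.552 -2.936
vertex -2.764 2.078 -3.762
endloop
endfacet
facet normal 0.618 0.758 -0.208
outer loop
vertex -2.027 1.611 -3.273
vertex -2.764 2.078 -3.762
vertex -2.793 2.508 -2.284
endloop
endfacet
facet normal -0.149 -0.817 -0.557
outer loop
vertex -2.764 2.078 -3.762
vertex -2.967 1.552 -2.936
vertex -3.703 2.019 -3.425
endloop
endfacet
facet normal -0.160 0.947 -0.279
outer loop
vertex -2.764 2.078 -3.762
vertex -3.703 2.019 -3.425
vertex -2.793 2.508 -2.284
endloop
endfacet
facet normal -0.149 -0.817 -0.557
outer loop
vertex -3.703 2.019 -3.425
vertex -2.967 1.552 -2.936
vertex -3.906 1.493 -2.599
endloop
endfacet
facet normal -0.690 0.675 0.261
outer loop
vertex -3.703 2.019 -3.425
vertex -3.906 1.493 -2.599
vertex -2.793 2.508 -2.284
endloop
endfacet
facet normal -0.149 -0.817 -0.557
outer loop
vertex -3.906 1.493 -2.599
vertex -2.967 1.552 -2.936
vertex -3.17 1.026 -2.11
endloop
endfacet
facet normal -0.442 0.215 0.871
outer loop
vertex -3.906 1.493 -2.599
vertex -3.17 1.026 -2.11
vertex -2.793 2.508 -2.284
endloop
endfacet
facet normal -0.148 -0.817 -0.557
outer loop
vertex -3.17 1.026 -2.11
vertex -2.967 1.552 -2.936
vertex -2.23 1.085 -2.447
endloop
endfacet
facet normal 0.336 0.025 0.942
outer loop
vertex -3.17 1.026 -2.11
vertex -2.23 1.085 -2.447
vertex -2.793 2.508 -2.284
endloop
endfacet

endsolid
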